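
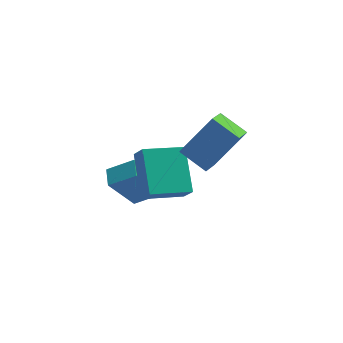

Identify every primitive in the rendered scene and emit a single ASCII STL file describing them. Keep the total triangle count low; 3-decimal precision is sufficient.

solid 
facet normal -0.612 -0.213 -0.762
outer loop
vertex 1.159 -1.02 2.931
vertex 0.258 -0.385 3.477
vertex 1.506 -0.058 2.383
endloop
endfacet
facet normal 0.732 -0.517 -0.443
outer loop
vertex 2.662 0.345 3.823
vertex 1.159 -1.02 2.931
vertex 1.506 -0.058 2.383
endloop
endfacet
facet normal -0.612 -0.213 -0.762
outer loop
vertex 1.506 -0.058 2.383
vertex 0.258 -0.385 3.477
vertex 0.605 0.577 2.929
endloop
endfacet
facet normal 0.299 0.830 -0.472
outer loop
vertex 0.605 0.577 2.929
vertex 2.662 0.345 3.823
vertex 1.506 -0.058 2.383
endloop
endfacet
facet normal -0.299 -0.830 0.472
outer loop
vertex 1.159 -1.02 2.931
vertex 1.414 0.018 4.917
vertex 0.258 -0.385 3.477
endloop
endfacet
facet normal 0.732 -0.517 -0.443
outer loop
vertex 2.315 -0.617 4.371
vertex 1.159 -1.02 2.931
vertex 2.662 0.345 3.823
endloop
endfacet
facet normal -0.299 -0.830 0.472
outer loop
vertex 2.315 -0.617 4.371
vertex 1.414 0.018 4.917
vertex 1.159 -1.02 2.931
endloop
endfacet
facet normal -0.732 0.517 0.443
outer loop
vertex 0.258 -0.385 3.477
vertex 1.414 0.018 4.917
vertex 0.605 0.577 2.929
endloop
endfacet
facet normal 0.299 0.830 -0.472
outer loop
vertex 1.761 0.98 4.369
vertex 2.662 0.345 3.823
vertex 0.605 0.577 2.929
endloop
endfacet
facet normal -0.732 0.517 0.443
outer loop
vertex 0.605 0.577 2.929
vertex 1.414 0.018 4.917
vertex 1.761 0.98 4.369
endloop
endfacet
facet normal 0.612 0.213 0.762
outer loop
vertex 1.761 0.98 4.369
vertex 2.315 -0.617 4.371
vertex 2.662 0.345 3.823
endloop
endfacet
facet normal 0.612 0.213 0.762
outer loop
vertex 1.414 0.018 4.917
vertex 2.315 -0.617 4.371
vertex 1.761 0.98 4.369
endloop
endfacet
facet normal -0.940 -0.276 0.202
outer loop
vertex -0.806 -1.352 1.99
vertex -1.018 0.198 3.12
vertex -1.104 -0.866 1.268
endloop
endfacet
facet normal 0.110 -0.803 -0.586
outer loop
vertex 0.418 -0.418 0.94
vertex -0.806 -1.352 1.99
vertex -1.104 -0.866 1.268
endloop
endfacet
facet normal -0.940 -0.276 0.202
outer loop
vertex -1.104 -0.866 1.268
vertex -1.018 0.198 3.12
vertex -1.316 0.684 2.398
endloop
endfacet
facet normal -0.325 0.528 -0.785
outer loop
vertex -1.316 0.684 2.398
vertex 0.418 -0.418 0.94
vertex -1.104 -0.866 1.268
endloop
endfacet
facet normal 0.325 -0.528 0.785
outer loop
vertex -0.806 -1.352 1.99
vertex 0.504 0.646 2.792
vertex -1.018 0.198 3.12
endloop
endfacet
facet normal 0.110 -0.803 -0.586
outer loop
vertex 0.716 -0.904 1.662
vertex -0.806 -1.352 1.99
vertex 0.418 -0.418 0.94
endloop
endfacet
facet normal 0.325 -0.528 0.785
outer loop
vertex 0.716 -0.904 1.662
vertex 0.504 0.646 2.792
vertex -0.806 -1.352 1.99
endloop
endfacet
facet normal -0.110 0.803 0.586
outer loop
vertex -1.018 0.198 3.12
vertex 0.504 0.646 2.792
vertex -1.316 0.684 2.398
endloop
endfacet
facet normal -0.325 0.528 -0.785
outer loop
vertex 0.206 1.132 2.07
vertex 0.418 -0.418 0.94
vertex -1.316 0.684 2.398
endloop
endfacet
facet normal -0.110 0.803 0.586
outer loop
vertex -1.316 0.684 2.398
vertex 0.504 0.646 2.792
vertex 0.206 1.132 2.07
endloop
endfacet
facet normal 0.940 0.276 -0.202
outer loop
vertex 0.206 1.132 2.07
vertex 0.716 -0.904 1.662
vertex 0.418 -0.418 0.94
endloop
endfacet
facet normal 0.940 0.276 -0.202
outer loop
vertex 0.504 0.646 2.792
vertex 0.716 -0.904 1.662
vertex 0.206 1.132 2.07
endloop
endfacet
facet normal -0.505 -0.226 0.833
outer loop
vertex -1.249 0.75 1.094
vertex -1.305 1.548 1.277
vertex -2.264 0.816 0.496
endloop
endfacet
facet normal 0.068 -0.973 -0.223
outer loop
vertex -1.335 1.232 -1.037
vertex -1.249 0.75 1.094
vertex -2.264 0.816 0.496
endloop
endfacet
facet normal -0.506 -0.226 0.833
outer loop
vertex -2.264 0.816 0.496
vertex -1.305 1.548 1.277
vertex -2.32 1.613 0.678
endloop
endfacet
facet normal -0.860 0.055 -0.506
outer loop
vertex -2.32 1.613 0.678
vertex -1.335 1.232 -1.037
vertex -2.264 0.816 0.496
endloop
endfacet
facet normal 0.861 -0.056 0.506
outer loop
vertex -1.249 0.75 1.094
vertex -0.376 1.964 -0.256
vertex -1.305 1.548 1.277
endloop
endfacet
facet normal 0.069 -0.972 -0.223
outer loop
vertex -0.32 1.167 -0.438
vertex -1.249 0.75 1.094
vertex -1.335 1.232 -1.037
endloop
endfacet
facet normal 0.860 -0.055 0.507
outer loop
vertex -0.32 1.167 -0.438
vertex -0.376 1.964 -0.256
vertex -1.249 0.75 1.094
endloop
endfacet
facet normal -0.069 0.973 0.222
outer loop
vertex -1.305 1.548 1.277
vertex -0.376 1.964 -0.256
vertex -2.32 1.613 0.678
endloop
endfacet
facet normal -0.860 0.056 -0.507
outer loop
vertex -1.391 2.03 -0.854
vertex -1.335 1.232 -1.037
vertex -2.32 1.613 0.678
endloop
endfacet
facet normal -0.068 0.972 0.223
outer loop
vertex -2.32 1.613 0.678
vertex -0.376 1.964 -0.256
vertex -1.391 2.03 -0.854
endloop
endfacet
facet normal 0.506 0.226 -0.832
outer loop
vertex -1.391 2.03 -0.854
vertex -0.32 1.167 -0.438
vertex -1.335 1.232 -1.037
endloop
endfacet
facet normal 0.505 0.226 -0.833
outer loop
vertex -0.376 1.964 -0.256
vertex -0.32 1.167 -0.438
vertex -1.391 2.03 -0.854
endloop
endfacet

endsolid


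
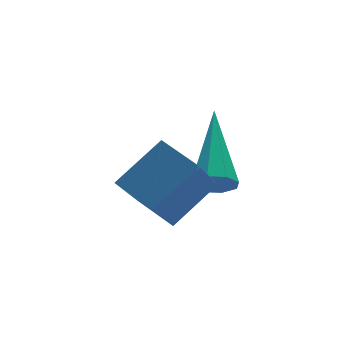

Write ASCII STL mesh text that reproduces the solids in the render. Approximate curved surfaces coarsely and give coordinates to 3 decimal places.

solid 
facet normal -0.465 -0.515 0.720
outer loop
vertex -2.612 0.948 2.272
vertex -3.025 1.839 2.643
vertex -3.73 0.779 1.43
endloop
endfacet
facet normal 0.394 -0.849 -0.353
outer loop
vertex -2.755 1.861 -0.083
vertex -2.612 0.948 2.272
vertex -3.73 0.779 1.43
endloop
endfacet
facet normal -0.465 -0.515 0.720
outer loop
vertex -3.73 0.779 1.43
vertex -3.025 1.839 2.643
vertex -4.144 1.67 1.8
endloop
endfacet
facet normal -0.793 -0.120 -0.597
outer loop
vertex -4.144 1.67 1.8
vertex -2.755 1.861 -0.083
vertex -3.73 0.779 1.43
endloop
endfacet
facet normal 0.794 0.119 0.597
outer loop
vertex -2.612 0.948 2.272
vertex -2.05 2.921 1.13
vertex -3.025 1.839 2.643
endloop
endfacet
facet normal 0.394 -0.849 -0.353
outer loop
vertex -1.636 2.03 0.76
vertex -2.612 0.948 2.272
vertex -2.755 1.861 -0.083
endloop
endfacet
facet normal 0.793 0.120 0.598
outer loop
vertex -1.636 2.03 0.76
vertex -2.05 2.921 1.13
vertex -2.612 0.948 2.272
endloop
endfacet
facet normal -0.394 0.849 0.353
outer loop
vertex -3.025 1.839 2.643
vertex -2.05 2.921 1.13
vertex -4.144 1.67 1.8
endloop
endfacet
facet normal -0.793 -0.119 -0.597
outer loop
vertex -3.168 2.752 0.288
vertex -2.755 1.861 -0.083
vertex -4.144 1.67 1.8
endloop
endfacet
facet normal -0.394 0.849 0.353
outer loop
vertex -4.144 1.67 1.8
vertex -2.05 2.921 1.13
vertex -3.168 2.752 0.288
endloop
endfacet
facet normal 0.465 0.515 -0.720
outer loop
vertex -3.168 2.752 0.288
vertex -1.636 2.03 0.76
vertex -2.755 1.861 -0.083
endloop
endfacet
facet normal 0.465 0.515 -0.720
outer loop
vertex -2.05 2.921 1.13
vertex -1.636 2.03 0.76
vertex -3.168 2.752 0.288
endloop
endfacet
facet normal -0.385 -0.766 -0.515
outer loop
vertex -1.081 2.135 0.597
vertex -1.503 2.441 0.457
vertex -1.017 2.34 0.244
endloop
endfacet
facet normal 0.972 -0.229 0.043
outer loop
vertex -1.081 2.135 0.597
vertex -1.017 2.34 0.244
vertex -0.657 4.119 1.583
endloop
endfacet
facet normal -0.385 -0.767 -0.514
outer loop
vertex -1.017 2.34 0.244
vertex -1.503 2.441 0.457
vertex -1.237 2.604 0.015
endloop
endfacet
facet normal 0.820 0.229 -0.524
outer loop
vertex -1.017 2.34 0.244
vertex -1.237 2.604 0.015
vertex -0.657 4.119 1.583
endloop
endfacet
facet normal -0.385 -0.766 -0.514
outer loop
vertex -1.237 2.604 0.015
vertex -1.503 2.441 0.457
vertex -1.613 2.773 0.045
endloop
endfacet
facet normal 0.236 0.654 -0.719
outer loop
vertex -1.237 2.604 0.015
vertex -1.613 2.773 0.045
vertex -0.657 4.119 1.583
endloop
endfacet
facet normal -0.386 -0.766 -0.514
outer loop
vertex -1.613 2.773 0.045
vertex -1.503 2.441 0.457
vertex -1.924 2.748 0.316
endloop
endfacet
facet normal -0.434 0.794 -0.425
outer loop
vertex -1.613 2.773 0.045
vertex -1.924 2.748 0.316
vertex -0.657 4.119 1.583
endloop
endfacet
facet normal -0.387 -0.766 -0.514
outer loop
vertex -1.924 2.748 0.316
vertex -1.503 2.441 0.457
vertex -1.988 2.543 0.67
endloop
endfacet
facet normal -0.801 0.569 0.185
outer loop
vertex -1.924 2.748 0.316
vertex -1.988 2.543 0.67
vertex -0.657 4.119 1.583
endloop
endfacet
facet normal -0.387 -0.766 -0.514
outer loop
vertex -1.988 2.543 0.67
vertex -1.503 2.441 0.457
vertex -1.768 2.279 0.898
endloop
endfacet
facet normal -0.648 0.111 0.754
outer loop
vertex -1.988 2.543 0.67
vertex -1.768 2.279 0.898
vertex -0.657 4.119 1.583
endloop
endfacet
facet normal -0.387 -0.766 -0.514
outer loop
vertex -1.768 2.279 0.898
vertex -1.503 2.441 0.457
vertex -1.392 2.109 0.868
endloop
endfacet
facet normal -0.066 -0.313 0.947
outer loop
vertex -1.768 2.279 0.898
vertex -1.392 2.109 0.868
vertex -0.657 4.119 1.583
endloop
endfacet
facet normal -0.385 -0.766 -0.515
outer loop
vertex -1.392 2.109 0.868
vertex -1.503 2.441 0.457
vertex -1.081 2.135 0.597
endloop
endfacet
facet normal 0.607 -0.454 0.653
outer loop
vertex -1.392 2.109 0.868
vertex -1.081 2.135 0.597
vertex -0.657 4.119 1.583
endloop
endfacet

endsolid


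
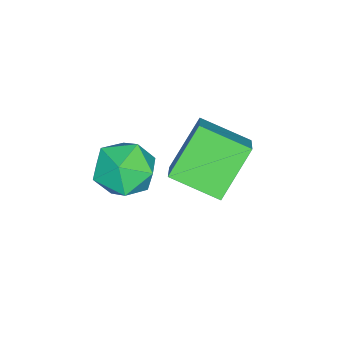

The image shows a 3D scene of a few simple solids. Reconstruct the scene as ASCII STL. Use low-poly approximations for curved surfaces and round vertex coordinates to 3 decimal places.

solid 
facet normal -0.654 0.241 0.717
outer loop
vertex -1.152 1.746 1.328
vertex 0.17 2.213 2.376
vertex -1.241 3.509 0.654
endloop
endfacet
facet normal -0.756 -0.267 -0.598
outer loop
vertex 0.17 2.987 -0.896
vertex -1.152 1.746 1.328
vertex -1.241 3.509 0.654
endloop
endfacet
facet normal -0.653 0.242 0.717
outer loop
vertex -1.241 3.509 0.654
vertex 0.17 2.213 2.376
vertex 0.081 3.976 1.701
endloop
endfacet
facet normal -0.047 0.933 -0.357
outer loop
vertex 0.081 3.976 1.701
vertex 0.17 2.987 -0.896
vertex -1.241 3.509 0.654
endloop
endfacet
facet normal 0.047 -0.933 0.357
outer loop
vertex -1.152 1.746 1.328
vertex 1.581 1.691 0.826
vertex 0.17 2.213 2.376
endloop
endfacet
facet normal -0.756 -0.267 -0.598
outer loop
vertex 0.259 1.224 -0.221
vertex -1.152 1.746 1.328
vertex 0.17 2.987 -0.896
endloop
endfacet
facet normal 0.047 -0.933 0.357
outer loop
vertex 0.259 1.224 -0.221
vertex 1.581 1.691 0.826
vertex -1.152 1.746 1.328
endloop
endfacet
facet normal 0.756 0.267 0.598
outer loop
vertex 0.17 2.213 2.376
vertex 1.581 1.691 0.826
vertex 0.081 3.976 1.701
endloop
endfacet
facet normal -0.047 0.933 -0.357
outer loop
vertex 1.492 3.454 0.152
vertex 0.17 2.987 -0.896
vertex 0.081 3.976 1.701
endloop
endfacet
facet normal 0.756 0.267 0.598
outer loop
vertex 0.081 3.976 1.701
vertex 1.581 1.691 0.826
vertex 1.492 3.454 0.152
endloop
endfacet
facet normal 0.654 -0.242 -0.717
outer loop
vertex 1.492 3.454 0.152
vertex 0.259 1.224 -0.221
vertex 0.17 2.987 -0.896
endloop
endfacet
facet normal 0.653 -0.241 -0.717
outer loop
vertex 1.581 1.691 0.826
vertex 0.259 1.224 -0.221
vertex 1.492 3.454 0.152
endloop
endfacet
facet normal -0.461 -0.854 0.240
outer loop
vertex 2.09 0.416 2.698
vertex 2.888 -0.175 2.127
vertex 3.034 0.059 3.239
endloop
endfacet
facet normal -0.563 -0.359 0.745
outer loop
vertex 2.09 0.416 2.698
vertex 3.034 0.059 3.239
vertex 2.624 1.111 3.437
endloop
endfacet
facet normal -0.875 0.205 0.439
outer loop
vertex 2.09 0.416 2.698
vertex 2.624 1.111 3.437
vertex 2.224 1.527 2.447
endloop
endfacet
facet normal -0.966 0.059 -0.254
outer loop
vertex 2.09 0.416 2.698
vertex 2.224 1.527 2.447
vertex 2.388 0.732 1.637
endloop
endfacet
facet normal -0.710 -0.595 -0.377
outer loop
vertex 2.09 0.416 2.698
vertex 2.388 0.732 1.637
vertex 2.888 -0.175 2.127
endloop
endfacet
facet normal 0.077 -0.155 0.985
outer loop
vertex 2.624 1.111 3.437
vertex 3.034 0.059 3.239
vertex 3.752 0.948 3.323
endloop
endfacet
facet normal 0.241 -0.956 0.169
outer loop
vertex 3.034 0.059 3.239
vertex 2.888 -0.175 2.127
vertex 3.916 0.153 2.513
endloop
endfacet
facet normal -0.161 -0.536 -0.828
outer loop
vertex 2.888 -0.175 2.127
vertex 2.388 0.732 1.637
vertex 3.516 0.569 1.523
endloop
endfacet
facet normal -0.574 0.523 -0.630
outer loop
vertex 2.388 0.732 1.637
vertex 2.224 1.527 2.447
vertex 3.106 1.621 1.721
endloop
endfacet
facet normal -0.427 0.759 0.491
outer loop
vertex 2.224 1.527 2.447
vertex 2.624 1.111 3.437
vertex 3.252 1.855 2.833
endloop
endfacet
facet normal 0.966 -0.059 0.254
outer loop
vertex 4.05 1.264 2.262
vertex 3.752 0.948 3.323
vertex 3.916 0.153 2.513
endloop
endfacet
facet normal 0.875 -0.205 -0.439
outer loop
vertex 4.05 1.264 2.262
vertex 3.916 0.153 2.513
vertex 3.516 0.569 1.523
endloop
endfacet
facet normal 0.563 0.359 -0.745
outer loop
vertex 4.05 1.264 2.262
vertex 3.516 0.569 1.523
vertex 3.106 1.621 1.721
endloop
endfacet
facet normal 0.461 0.854 -0.240
outer loop
vertex 4.05 1.264 2.262
vertex 3.106 1.621 1.721
vertex 3.252 1.855 2.833
endloop
endfacet
facet normal 0.710 0.595 0.377
outer loop
vertex 4.05 1.264 2.262
vertex 3.252 1.855 2.833
vertex 3.752 0.948 3.323
endloop
endfacet
facet normal 0.574 -0.523 0.630
outer loop
vertex 3.916 0.153 2.513
vertex 3.752 0.948 3.323
vertex 3.034 0.059 3.239
endloop
endfacet
facet normal 0.427 -0.759 -0.491
outer loop
vertex 3.516 0.569 1.523
vertex 3.916 0.153 2.513
vertex 2.888 -0.175 2.127
endloop
endfacet
facet normal -0.077 0.155 -0.985
outer loop
vertex 3.106 1.621 1.721
vertex 3.516 0.569 1.523
vertex 2.388 0.732 1.637
endloop
endfacet
facet normal -0.241 0.956 -0.169
outer loop
vertex 3.252 1.855 2.833
vertex 3.106 1.621 1.721
vertex 2.224 1.527 2.447
endloop
endfacet
facet normal 0.161 0.536 0.828
outer loop
vertex 3.752 0.948 3.323
vertex 3.252 1.855 2.833
vertex 2.624 1.111 3.437
endloop
endfacet

endsolid


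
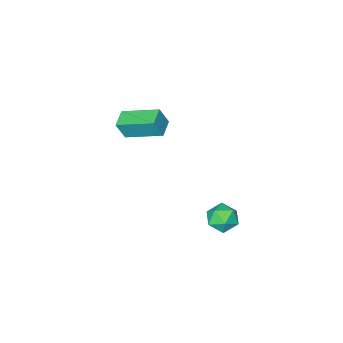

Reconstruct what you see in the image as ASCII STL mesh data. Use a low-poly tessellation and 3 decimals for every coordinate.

solid 
facet normal -0.764 -0.614 0.197
outer loop
vertex 4.209 -3.42 2.761
vertex 3.142 -1.863 3.479
vertex 3.809 -3.239 1.774
endloop
endfacet
facet normal 0.528 -0.771 -0.355
outer loop
vertex 4.558 -2.637 1.581
vertex 4.209 -3.42 2.761
vertex 3.809 -3.239 1.774
endloop
endfacet
facet normal -0.764 -0.614 0.197
outer loop
vertex 3.809 -3.239 1.774
vertex 3.142 -1.863 3.479
vertex 2.742 -1.682 2.492
endloop
endfacet
facet normal -0.370 0.168 -0.914
outer loop
vertex 2.742 -1.682 2.492
vertex 4.558 -2.637 1.581
vertex 3.809 -3.239 1.774
endloop
endfacet
facet normal 0.370 -0.168 0.914
outer loop
vertex 4.209 -3.42 2.761
vertex 3.891 -1.261 3.286
vertex 3.142 -1.863 3.479
endloop
endfacet
facet normal 0.528 -0.771 -0.355
outer loop
vertex 4.958 -2.818 2.568
vertex 4.209 -3.42 2.761
vertex 4.558 -2.637 1.581
endloop
endfacet
facet normal 0.370 -0.168 0.914
outer loop
vertex 4.958 -2.818 2.568
vertex 3.891 -1.261 3.286
vertex 4.209 -3.42 2.761
endloop
endfacet
facet normal -0.528 0.771 0.355
outer loop
vertex 3.142 -1.863 3.479
vertex 3.891 -1.261 3.286
vertex 2.742 -1.682 2.492
endloop
endfacet
facet normal -0.370 0.168 -0.914
outer loop
vertex 3.491 -1.08 2.299
vertex 4.558 -2.637 1.581
vertex 2.742 -1.682 2.492
endloop
endfacet
facet normal -0.528 0.771 0.355
outer loop
vertex 2.742 -1.682 2.492
vertex 3.891 -1.261 3.286
vertex 3.491 -1.08 2.299
endloop
endfacet
facet normal 0.764 0.614 -0.197
outer loop
vertex 3.491 -1.08 2.299
vertex 4.958 -2.818 2.568
vertex 4.558 -2.637 1.581
endloop
endfacet
facet normal 0.764 0.614 -0.197
outer loop
vertex 3.891 -1.261 3.286
vertex 4.958 -2.818 2.568
vertex 3.491 -1.08 2.299
endloop
endfacet
facet normal 0.171 0.969 -0.177
outer loop
vertex 3.871 4.051 -0.728
vertex 3.17 4.251 -0.308
vertex 3.904 4.196 0.099
endloop
endfacet
facet normal 0.784 0.606 -0.138
outer loop
vertex 3.871 4.051 -0.728
vertex 3.904 4.196 0.099
vertex 4.339 3.558 -0.234
endloop
endfacet
facet normal 0.768 0.093 -0.634
outer loop
vertex 3.871 4.051 -0.728
vertex 4.339 3.558 -0.234
vertex 3.874 3.219 -0.847
endloop
endfacet
facet normal 0.146 0.141 -0.979
outer loop
vertex 3.871 4.051 -0.728
vertex 3.874 3.219 -0.847
vertex 3.152 3.647 -0.893
endloop
endfacet
facet normal -0.223 0.682 -0.697
outer loop
vertex 3.871 4.051 -0.728
vertex 3.152 3.647 -0.893
vertex 3.17 4.251 -0.308
endloop
endfacet
facet normal 0.814 0.293 0.502
outer loop
vertex 4.339 3.558 -0.234
vertex 3.904 4.196 0.099
vertex 3.928 3.453 0.493
endloop
endfacet
facet normal -0.178 0.880 0.440
outer loop
vertex 3.904 4.196 0.099
vertex 3.17 4.251 -0.308
vertex 3.206 3.881 0.447
endloop
endfacet
facet normal -0.817 0.414 -0.402
outer loop
vertex 3.17 4.251 -0.308
vertex 3.152 3.647 -0.893
vertex 2.741 3.542 -0.166
endloop
endfacet
facet normal -0.219 -0.463 -0.859
outer loop
vertex 3.152 3.647 -0.893
vertex 3.874 3.219 -0.847
vertex 3.176 2.904 -0.499
endloop
endfacet
facet normal 0.788 -0.537 -0.301
outer loop
vertex 3.874 3.219 -0.847
vertex 4.339 3.558 -0.234
vertex 3.91 2.849 -0.092
endloop
endfacet
facet normal -0.146 -0.141 0.979
outer loop
vertex 3.209 3.049 0.328
vertex 3.928 3.453 0.493
vertex 3.206 3.881 0.447
endloop
endfacet
facet normal -0.768 -0.093 0.634
outer loop
vertex 3.209 3.049 0.328
vertex 3.206 3.881 0.447
vertex 2.741 3.542 -0.166
endloop
endfacet
facet normal -0.784 -0.606 0.138
outer loop
vertex 3.209 3.049 0.328
vertex 2.741 3.542 -0.166
vertex 3.176 2.904 -0.499
endloop
endfacet
facet normal -0.171 -0.969 0.177
outer loop
vertex 3.209 3.049 0.328
vertex 3.176 2.904 -0.499
vertex 3.91 2.849 -0.092
endloop
endfacet
facet normal 0.223 -0.682 0.697
outer loop
vertex 3.209 3.049 0.328
vertex 3.91 2.849 -0.092
vertex 3.928 3.453 0.493
endloop
endfacet
facet normal 0.219 0.463 0.859
outer loop
vertex 3.206 3.881 0.447
vertex 3.928 3.453 0.493
vertex 3.904 4.196 0.099
endloop
endfacet
facet normal -0.788 0.537 0.301
outer loop
vertex 2.741 3.542 -0.166
vertex 3.206 3.881 0.447
vertex 3.17 4.251 -0.308
endloop
endfacet
facet normal -0.814 -0.293 -0.502
outer loop
vertex 3.176 2.904 -0.499
vertex 2.741 3.542 -0.166
vertex 3.152 3.647 -0.893
endloop
endfacet
facet normal 0.178 -0.880 -0.440
outer loop
vertex 3.91 2.849 -0.092
vertex 3.176 2.904 -0.499
vertex 3.874 3.219 -0.847
endloop
endfacet
facet normal 0.817 -0.414 0.402
outer loop
vertex 3.928 3.453 0.493
vertex 3.91 2.849 -0.092
vertex 4.339 3.558 -0.234
endloop
endfacet

endsolid


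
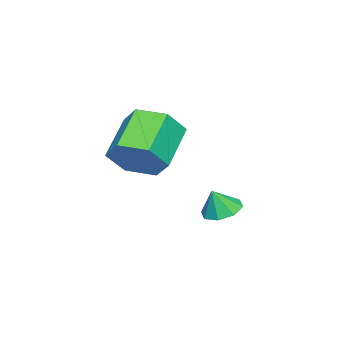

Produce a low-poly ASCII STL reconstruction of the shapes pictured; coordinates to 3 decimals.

solid 
facet normal 0.800 0.024 -0.599
outer loop
vertex 3.817 0.301 2.638
vertex 3.324 -0.357 1.953
vertex 3.215 0.702 1.85
endloop
endfacet
facet normal 0.206 0.927 0.314
outer loop
vertex 3.817 0.301 2.638
vertex 3.215 0.702 1.85
vertex 2.328 0.255 3.752
endloop
endfacet
facet normal 0.207 0.927 0.314
outer loop
vertex 2.328 0.255 3.752
vertex 3.215 0.702 1.85
vertex 1.726 0.656 2.965
endloop
endfacet
facet normal -0.800 -0.025 0.599
outer loop
vertex 2.328 0.255 3.752
vertex 1.726 0.656 2.965
vertex 1.836 -0.403 3.067
endloop
endfacet
facet normal 0.800 0.024 -0.599
outer loop
vertex 3.215 0.702 1.85
vertex 3.324 -0.357 1.953
vertex 2.722 0.045 1.165
endloop
endfacet
facet normal -0.384 0.789 -0.480
outer loop
vertex 3.215 0.702 1.85
vertex 2.722 0.045 1.165
vertex 1.726 0.656 2.965
endloop
endfacet
facet normal -0.384 0.789 -0.480
outer loop
vertex 1.726 0.656 2.965
vertex 2.722 0.045 1.165
vertex 1.233 -0.001 2.279
endloop
endfacet
facet normal -0.800 -0.025 0.599
outer loop
vertex 1.726 0.656 2.965
vertex 1.233 -0.001 2.279
vertex 1.836 -0.403 3.067
endloop
endfacet
facet normal 0.800 0.025 -0.599
outer loop
vertex 2.722 0.045 1.165
vertex 3.324 -0.357 1.953
vertex 2.832 -1.015 1.268
endloop
endfacet
facet normal -0.591 -0.139 -0.795
outer loop
vertex 2.722 0.045 1.165
vertex 2.832 -1.015 1.268
vertex 1.233 -0.001 2.279
endloop
endfacet
facet normal -0.591 -0.139 -0.795
outer loop
vertex 1.233 -0.001 2.279
vertex 2.832 -1.015 1.268
vertex 1.343 -1.061 2.382
endloop
endfacet
facet normal -0.800 -0.025 0.600
outer loop
vertex 1.233 -0.001 2.279
vertex 1.343 -1.061 2.382
vertex 1.836 -0.403 3.067
endloop
endfacet
facet normal 0.800 0.025 -0.599
outer loop
vertex 2.832 -1.015 1.268
vertex 3.324 -0.357 1.953
vertex 3.434 -1.416 2.055
endloop
endfacet
facet normal -0.206 -0.927 -0.314
outer loop
vertex 2.832 -1.015 1.268
vertex 3.434 -1.416 2.055
vertex 1.343 -1.061 2.382
endloop
endfacet
facet normal -0.206 -0.927 -0.314
outer loop
vertex 1.343 -1.061 2.382
vertex 3.434 -1.416 2.055
vertex 1.945 -1.462 3.17
endloop
endfacet
facet normal -0.800 -0.024 0.599
outer loop
vertex 1.343 -1.061 2.382
vertex 1.945 -1.462 3.17
vertex 1.836 -0.403 3.067
endloop
endfacet
facet normal 0.800 0.025 -0.599
outer loop
vertex 3.434 -1.416 2.055
vertex 3.324 -0.357 1.953
vertex 3.927 -0.759 2.741
endloop
endfacet
facet normal 0.384 -0.789 0.480
outer loop
vertex 3.434 -1.416 2.055
vertex 3.927 -0.759 2.741
vertex 1.945 -1.462 3.17
endloop
endfacet
facet normal 0.384 -0.789 0.480
outer loop
vertex 1.945 -1.462 3.17
vertex 3.927 -0.759 2.741
vertex 2.438 -0.805 3.855
endloop
endfacet
facet normal -0.800 -0.024 0.599
outer loop
vertex 1.945 -1.462 3.17
vertex 2.438 -0.805 3.855
vertex 1.836 -0.403 3.067
endloop
endfacet
facet normal 0.800 0.025 -0.600
outer loop
vertex 3.927 -0.759 2.741
vertex 3.324 -0.357 1.953
vertex 3.817 0.301 2.638
endloop
endfacet
facet normal 0.591 0.139 0.795
outer loop
vertex 3.927 -0.759 2.741
vertex 3.817 0.301 2.638
vertex 2.438 -0.805 3.855
endloop
endfacet
facet normal 0.591 0.139 0.795
outer loop
vertex 2.438 -0.805 3.855
vertex 3.817 0.301 2.638
vertex 2.328 0.255 3.752
endloop
endfacet
facet normal -0.800 -0.025 0.599
outer loop
vertex 2.438 -0.805 3.855
vertex 2.328 0.255 3.752
vertex 1.836 -0.403 3.067
endloop
endfacet
facet normal -0.343 0.227 -0.912
outer loop
vertex 0.065 1.655 -1.302
vertex -0.377 1.036 -1.29
vertex -0.46 1.762 -1.078
endloop
endfacet
facet normal 0.404 0.663 0.630
outer loop
vertex 0.065 1.655 -1.302
vertex -0.46 1.762 -1.078
vertex -0.023 0.804 -0.35
endloop
endfacet
facet normal -0.342 0.227 -0.912
outer loop
vertex -0.46 1.762 -1.078
vertex -0.377 1.036 -1.29
vertex -0.937 1.444 -0.978
endloop
endfacet
facet normal -0.187 0.539 0.821
outer loop
vertex -0.46 1.762 -1.078
vertex -0.937 1.444 -0.978
vertex -0.023 0.804 -0.35
endloop
endfacet
facet normal -0.343 0.226 -0.912
outer loop
vertex -0.937 1.444 -0.978
vertex -0.377 1.036 -1.29
vertex -1.086 0.888 -1.06
endloop
endfacet
facet normal -0.554 0.026 0.832
outer loop
vertex -0.937 1.444 -0.978
vertex -1.086 0.888 -1.06
vertex -0.023 0.804 -0.35
endloop
endfacet
facet normal -0.343 0.226 -0.912
outer loop
vertex -1.086 0.888 -1.06
vertex -0.377 1.036 -1.29
vertex -0.819 0.418 -1.277
endloop
endfacet
facet normal -0.484 -0.578 0.657
outer loop
vertex -1.086 0.888 -1.06
vertex -0.819 0.418 -1.277
vertex -0.023 0.804 -0.35
endloop
endfacet
facet normal -0.342 0.226 -0.912
outer loop
vertex -0.819 0.418 -1.277
vertex -0.377 1.036 -1.29
vertex -0.293 0.311 -1.501
endloop
endfacet
facet normal -0.018 -0.918 0.397
outer loop
vertex -0.819 0.418 -1.277
vertex -0.293 0.311 -1.501
vertex -0.023 0.804 -0.35
endloop
endfacet
facet normal -0.342 0.226 -0.912
outer loop
vertex -0.293 0.311 -1.501
vertex -0.377 1.036 -1.29
vertex 0.184 0.629 -1.601
endloop
endfacet
facet normal 0.572 -0.794 0.206
outer loop
vertex -0.293 0.311 -1.501
vertex 0.184 0.629 -1.601
vertex -0.023 0.804 -0.35
endloop
endfacet
facet normal -0.342 0.226 -0.912
outer loop
vertex 0.184 0.629 -1.601
vertex -0.377 1.036 -1.29
vertex 0.332 1.185 -1.519
endloop
endfacet
facet normal 0.940 -0.279 0.195
outer loop
vertex 0.184 0.629 -1.601
vertex 0.332 1.185 -1.519
vertex -0.023 0.804 -0.35
endloop
endfacet
facet normal -0.342 0.227 -0.912
outer loop
vertex 0.332 1.185 -1.519
vertex -0.377 1.036 -1.29
vertex 0.065 1.655 -1.302
endloop
endfacet
facet normal 0.871 0.324 0.370
outer loop
vertex 0.332 1.185 -1.519
vertex 0.065 1.655 -1.302
vertex -0.023 0.804 -0.35
endloop
endfacet

endsolid


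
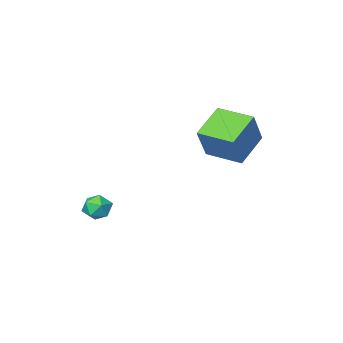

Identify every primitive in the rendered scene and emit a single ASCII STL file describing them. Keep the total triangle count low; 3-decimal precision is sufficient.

solid 
facet normal -0.325 0.563 0.760
outer loop
vertex 0.695 -3.344 -2.992
vertex 1.148 -3.744 -2.502
vertex 1.424 -3.108 -2.855
endloop
endfacet
facet normal -0.330 0.932 0.148
outer loop
vertex 0.695 -3.344 -2.992
vertex 1.424 -3.108 -2.855
vertex 1.14 -3.093 -3.58
endloop
endfacet
facet normal -0.747 0.586 -0.315
outer loop
vertex 0.695 -3.344 -2.992
vertex 1.14 -3.093 -3.58
vertex 0.688 -3.72 -3.674
endloop
endfacet
facet normal -1.000 0.002 0.009
outer loop
vertex 0.695 -3.344 -2.992
vertex 0.688 -3.72 -3.674
vertex 0.693 -4.122 -3.008
endloop
endfacet
facet normal -0.739 -0.012 0.674
outer loop
vertex 0.695 -3.344 -2.992
vertex 0.693 -4.122 -3.008
vertex 1.148 -3.744 -2.502
endloop
endfacet
facet normal 0.335 0.936 -0.112
outer loop
vertex 1.14 -3.093 -3.58
vertex 1.424 -3.108 -2.855
vertex 1.867 -3.338 -3.452
endloop
endfacet
facet normal 0.342 0.338 0.877
outer loop
vertex 1.424 -3.108 -2.855
vertex 1.148 -3.744 -2.502
vertex 1.872 -3.74 -2.786
endloop
endfacet
facet normal -0.329 -0.591 0.737
outer loop
vertex 1.148 -3.744 -2.502
vertex 0.693 -4.122 -3.008
vertex 1.42 -4.367 -2.88
endloop
endfacet
facet normal -0.750 -0.569 -0.338
outer loop
vertex 0.693 -4.122 -3.008
vertex 0.688 -3.72 -3.674
vertex 1.136 -4.352 -3.605
endloop
endfacet
facet normal -0.340 0.375 -0.862
outer loop
vertex 0.688 -3.72 -3.674
vertex 1.14 -3.093 -3.58
vertex 1.412 -3.716 -3.958
endloop
endfacet
facet normal 1.000 -0.002 -0.009
outer loop
vertex 1.865 -4.116 -3.468
vertex 1.867 -3.338 -3.452
vertex 1.872 -3.74 -2.786
endloop
endfacet
facet normal 0.747 -0.586 0.315
outer loop
vertex 1.865 -4.116 -3.468
vertex 1.872 -3.74 -2.786
vertex 1.42 -4.367 -2.88
endloop
endfacet
facet normal 0.330 -0.932 -0.148
outer loop
vertex 1.865 -4.116 -3.468
vertex 1.42 -4.367 -2.88
vertex 1.136 -4.352 -3.605
endloop
endfacet
facet normal 0.325 -0.563 -0.760
outer loop
vertex 1.865 -4.116 -3.468
vertex 1.136 -4.352 -3.605
vertex 1.412 -3.716 -3.958
endloop
endfacet
facet normal 0.739 0.012 -0.674
outer loop
vertex 1.865 -4.116 -3.468
vertex 1.412 -3.716 -3.958
vertex 1.867 -3.338 -3.452
endloop
endfacet
facet normal 0.750 0.569 0.338
outer loop
vertex 1.872 -3.74 -2.786
vertex 1.867 -3.338 -3.452
vertex 1.424 -3.108 -2.855
endloop
endfacet
facet normal 0.340 -0.375 0.862
outer loop
vertex 1.42 -4.367 -2.88
vertex 1.872 -3.74 -2.786
vertex 1.148 -3.744 -2.502
endloop
endfacet
facet normal -0.335 -0.936 0.112
outer loop
vertex 1.136 -4.352 -3.605
vertex 1.42 -4.367 -2.88
vertex 0.693 -4.122 -3.008
endloop
endfacet
facet normal -0.342 -0.338 -0.877
outer loop
vertex 1.412 -3.716 -3.958
vertex 1.136 -4.352 -3.605
vertex 0.688 -3.72 -3.674
endloop
endfacet
facet normal 0.329 0.591 -0.737
outer loop
vertex 1.867 -3.338 -3.452
vertex 1.412 -3.716 -3.958
vertex 1.14 -3.093 -3.58
endloop
endfacet
facet normal -0.456 -0.311 -0.833
outer loop
vertex -3.286 -0.302 1.733
vertex -4.048 1.307 1.549
vertex -1.833 0.271 0.723
endloop
endfacet
facet normal 0.426 -0.899 0.103
outer loop
vertex -0.952 0.873 2.331
vertex -3.286 -0.302 1.733
vertex -1.833 0.271 0.723
endloop
endfacet
facet normal -0.457 -0.312 -0.833
outer loop
vertex -1.833 0.271 0.723
vertex -4.048 1.307 1.549
vertex -2.596 1.88 0.539
endloop
endfacet
facet normal 0.781 0.308 -0.543
outer loop
vertex -2.596 1.88 0.539
vertex -0.952 0.873 2.331
vertex -1.833 0.271 0.723
endloop
endfacet
facet normal -0.781 -0.308 0.543
outer loop
vertex -3.286 -0.302 1.733
vertex -3.167 1.909 3.157
vertex -4.048 1.307 1.549
endloop
endfacet
facet normal 0.426 -0.899 0.103
outer loop
vertex -2.404 0.3 3.341
vertex -3.286 -0.302 1.733
vertex -0.952 0.873 2.331
endloop
endfacet
facet normal -0.781 -0.308 0.544
outer loop
vertex -2.404 0.3 3.341
vertex -3.167 1.909 3.157
vertex -3.286 -0.302 1.733
endloop
endfacet
facet normal -0.426 0.899 -0.103
outer loop
vertex -4.048 1.307 1.549
vertex -3.167 1.909 3.157
vertex -2.596 1.88 0.539
endloop
endfacet
facet normal 0.781 0.308 -0.544
outer loop
vertex -1.714 2.482 2.147
vertex -0.952 0.873 2.331
vertex -2.596 1.88 0.539
endloop
endfacet
facet normal -0.426 0.899 -0.103
outer loop
vertex -2.596 1.88 0.539
vertex -3.167 1.909 3.157
vertex -1.714 2.482 2.147
endloop
endfacet
facet normal 0.457 0.312 0.833
outer loop
vertex -1.714 2.482 2.147
vertex -2.404 0.3 3.341
vertex -0.952 0.873 2.331
endloop
endfacet
facet normal 0.456 0.312 0.833
outer loop
vertex -3.167 1.909 3.157
vertex -2.404 0.3 3.341
vertex -1.714 2.482 2.147
endloop
endfacet

endsolid


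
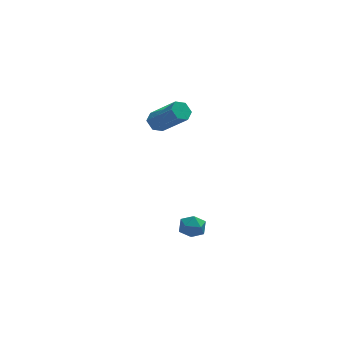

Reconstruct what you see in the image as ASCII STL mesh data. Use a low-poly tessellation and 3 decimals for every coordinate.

solid 
facet normal -0.540 0.496 -0.680
outer loop
vertex -0.843 0.58 2.246
vertex -1.112 0.936 2.719
vertex -0.565 1.138 2.432
endloop
endfacet
facet normal 0.725 -0.136 -0.675
outer loop
vertex -0.843 0.58 2.246
vertex -0.565 1.138 2.432
vertex 0.302 -0.471 3.688
endloop
endfacet
facet normal 0.726 -0.135 -0.674
outer loop
vertex 0.302 -0.471 3.688
vertex -0.565 1.138 2.432
vertex 0.579 0.087 3.874
endloop
endfacet
facet normal 0.541 -0.495 0.680
outer loop
vertex 0.302 -0.471 3.688
vertex 0.579 0.087 3.874
vertex 0.032 -0.116 4.161
endloop
endfacet
facet normal -0.540 0.496 -0.680
outer loop
vertex -0.565 1.138 2.432
vertex -1.112 0.936 2.719
vertex -0.835 1.493 2.905
endloop
endfacet
facet normal 0.732 0.675 -0.089
outer loop
vertex -0.565 1.138 2.432
vertex -0.835 1.493 2.905
vertex 0.579 0.087 3.874
endloop
endfacet
facet normal 0.733 0.675 -0.090
outer loop
vertex 0.579 0.087 3.874
vertex -0.835 1.493 2.905
vertex 0.31 0.442 4.347
endloop
endfacet
facet normal 0.541 -0.496 0.680
outer loop
vertex 0.579 0.087 3.874
vertex 0.31 0.442 4.347
vertex 0.032 -0.116 4.161
endloop
endfacet
facet normal -0.540 0.496 -0.680
outer loop
vertex -0.835 1.493 2.905
vertex -1.112 0.936 2.719
vertex -1.382 1.291 3.192
endloop
endfacet
facet normal 0.008 0.811 0.585
outer loop
vertex -0.835 1.493 2.905
vertex -1.382 1.291 3.192
vertex 0.31 0.442 4.347
endloop
endfacet
facet normal 0.008 0.811 0.585
outer loop
vertex 0.31 0.442 4.347
vertex -1.382 1.291 3.192
vertex -0.237 0.24 4.634
endloop
endfacet
facet normal 0.540 -0.496 0.680
outer loop
vertex 0.31 0.442 4.347
vertex -0.237 0.24 4.634
vertex 0.032 -0.116 4.161
endloop
endfacet
facet normal -0.541 0.495 -0.680
outer loop
vertex -1.382 1.291 3.192
vertex -1.112 0.936 2.719
vertex -1.659 0.733 3.006
endloop
endfacet
facet normal -0.726 0.135 0.675
outer loop
vertex -1.382 1.291 3.192
vertex -1.659 0.733 3.006
vertex -0.237 0.24 4.634
endloop
endfacet
facet normal -0.725 0.136 0.675
outer loop
vertex -0.237 0.24 4.634
vertex -1.659 0.733 3.006
vertex -0.515 -0.318 4.448
endloop
endfacet
facet normal 0.540 -0.496 0.680
outer loop
vertex -0.237 0.24 4.634
vertex -0.515 -0.318 4.448
vertex 0.032 -0.116 4.161
endloop
endfacet
facet normal -0.541 0.496 -0.680
outer loop
vertex -1.659 0.733 3.006
vertex -1.112 0.936 2.719
vertex -1.39 0.378 2.533
endloop
endfacet
facet normal -0.733 -0.675 0.090
outer loop
vertex -1.659 0.733 3.006
vertex -1.39 0.378 2.533
vertex -0.515 -0.318 4.448
endloop
endfacet
facet normal -0.732 -0.675 0.089
outer loop
vertex -0.515 -0.318 4.448
vertex -1.39 0.378 2.533
vertex -0.245 -0.673 3.975
endloop
endfacet
facet normal 0.540 -0.496 0.680
outer loop
vertex -0.515 -0.318 4.448
vertex -0.245 -0.673 3.975
vertex 0.032 -0.116 4.161
endloop
endfacet
facet normal -0.540 0.496 -0.680
outer loop
vertex -1.39 0.378 2.533
vertex -1.112 0.936 2.719
vertex -0.843 0.58 2.246
endloop
endfacet
facet normal -0.008 -0.811 -0.585
outer loop
vertex -1.39 0.378 2.533
vertex -0.843 0.58 2.246
vertex -0.245 -0.673 3.975
endloop
endfacet
facet normal -0.008 -0.811 -0.585
outer loop
vertex -0.245 -0.673 3.975
vertex -0.843 0.58 2.246
vertex 0.302 -0.471 3.688
endloop
endfacet
facet normal 0.540 -0.496 0.680
outer loop
vertex -0.245 -0.673 3.975
vertex 0.302 -0.471 3.688
vertex 0.032 -0.116 4.161
endloop
endfacet
facet normal -0.165 0.602 0.781
outer loop
vertex 0.418 -1.664 -2.894
vertex -0.277 -2.016 -2.77
vertex 0.373 -2.293 -2.419
endloop
endfacet
facet normal 0.534 0.485 0.693
outer loop
vertex 0.418 -1.664 -2.894
vertex 0.373 -2.293 -2.419
vertex 0.972 -2.225 -2.928
endloop
endfacet
facet normal 0.712 0.701 0.036
outer loop
vertex 0.418 -1.664 -2.894
vertex 0.972 -2.225 -2.928
vertex 0.692 -1.906 -3.593
endloop
endfacet
facet normal 0.123 0.952 -0.281
outer loop
vertex 0.418 -1.664 -2.894
vertex 0.692 -1.906 -3.593
vertex -0.08 -1.777 -3.495
endloop
endfacet
facet normal -0.419 0.890 0.180
outer loop
vertex 0.418 -1.664 -2.894
vertex -0.08 -1.777 -3.495
vertex -0.277 -2.016 -2.77
endloop
endfacet
facet normal 0.646 -0.218 0.731
outer loop
vertex 0.972 -2.225 -2.928
vertex 0.373 -2.293 -2.419
vertex 0.62 -2.923 -2.825
endloop
endfacet
facet normal -0.485 -0.030 0.874
outer loop
vertex 0.373 -2.293 -2.419
vertex -0.277 -2.016 -2.77
vertex -0.152 -2.794 -2.727
endloop
endfacet
facet normal -0.894 0.436 -0.099
outer loop
vertex -0.277 -2.016 -2.77
vertex -0.08 -1.777 -3.495
vertex -0.432 -2.475 -3.392
endloop
endfacet
facet normal -0.017 0.537 -0.844
outer loop
vertex -0.08 -1.777 -3.495
vertex 0.692 -1.906 -3.593
vertex 0.167 -2.407 -3.901
endloop
endfacet
facet normal 0.935 0.132 -0.330
outer loop
vertex 0.692 -1.906 -3.593
vertex 0.972 -2.225 -2.928
vertex 0.817 -2.684 -3.55
endloop
endfacet
facet normal -0.123 -0.952 0.281
outer loop
vertex 0.122 -3.036 -3.426
vertex 0.62 -2.923 -2.825
vertex -0.152 -2.794 -2.727
endloop
endfacet
facet normal -0.712 -0.701 -0.036
outer loop
vertex 0.122 -3.036 -3.426
vertex -0.152 -2.794 -2.727
vertex -0.432 -2.475 -3.392
endloop
endfacet
facet normal -0.534 -0.485 -0.693
outer loop
vertex 0.122 -3.036 -3.426
vertex -0.432 -2.475 -3.392
vertex 0.167 -2.407 -3.901
endloop
endfacet
facet normal 0.165 -0.602 -0.781
outer loop
vertex 0.122 -3.036 -3.426
vertex 0.167 -2.407 -3.901
vertex 0.817 -2.684 -3.55
endloop
endfacet
facet normal 0.419 -0.890 -0.180
outer loop
vertex 0.122 -3.036 -3.426
vertex 0.817 -2.684 -3.55
vertex 0.62 -2.923 -2.825
endloop
endfacet
facet normal 0.017 -0.537 0.844
outer loop
vertex -0.152 -2.794 -2.727
vertex 0.62 -2.923 -2.825
vertex 0.373 -2.293 -2.419
endloop
endfacet
facet normal -0.935 -0.132 0.330
outer loop
vertex -0.432 -2.475 -3.392
vertex -0.152 -2.794 -2.727
vertex -0.277 -2.016 -2.77
endloop
endfacet
facet normal -0.646 0.218 -0.731
outer loop
vertex 0.167 -2.407 -3.901
vertex -0.432 -2.475 -3.392
vertex -0.08 -1.777 -3.495
endloop
endfacet
facet normal 0.485 0.030 -0.874
outer loop
vertex 0.817 -2.684 -3.55
vertex 0.167 -2.407 -3.901
vertex 0.692 -1.906 -3.593
endloop
endfacet
facet normal 0.894 -0.436 0.099
outer loop
vertex 0.62 -2.923 -2.825
vertex 0.817 -2.684 -3.55
vertex 0.972 -2.225 -2.928
endloop
endfacet

endsolid


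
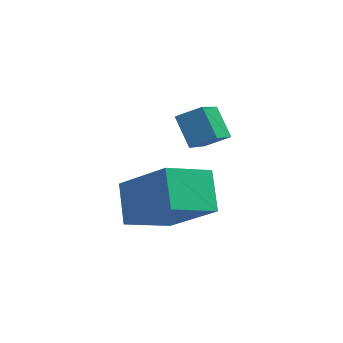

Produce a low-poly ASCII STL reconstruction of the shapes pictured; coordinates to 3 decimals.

solid 
facet normal -0.591 0.374 -0.715
outer loop
vertex -2.025 2.645 -0.912
vertex -0.732 3.224 -1.678
vertex -1.919 1.5 -1.599
endloop
endfacet
facet normal -0.803 -0.360 0.476
outer loop
vertex -0.648 0.696 -0.062
vertex -2.025 2.645 -0.912
vertex -1.919 1.5 -1.599
endloop
endfacet
facet normal -0.591 0.374 -0.715
outer loop
vertex -1.919 1.5 -1.599
vertex -0.732 3.224 -1.678
vertex -0.626 2.079 -2.365
endloop
endfacet
facet normal 0.079 -0.855 -0.513
outer loop
vertex -0.626 2.079 -2.365
vertex -0.648 0.696 -0.062
vertex -1.919 1.5 -1.599
endloop
endfacet
facet normal -0.079 0.855 0.513
outer loop
vertex -2.025 2.645 -0.912
vertex 0.539 2.42 -0.141
vertex -0.732 3.224 -1.678
endloop
endfacet
facet normal -0.803 -0.360 0.476
outer loop
vertex -0.754 1.841 0.625
vertex -2.025 2.645 -0.912
vertex -0.648 0.696 -0.062
endloop
endfacet
facet normal -0.079 0.855 0.513
outer loop
vertex -0.754 1.841 0.625
vertex 0.539 2.42 -0.141
vertex -2.025 2.645 -0.912
endloop
endfacet
facet normal 0.803 0.360 -0.476
outer loop
vertex -0.732 3.224 -1.678
vertex 0.539 2.42 -0.141
vertex -0.626 2.079 -2.365
endloop
endfacet
facet normal 0.079 -0.855 -0.513
outer loop
vertex 0.645 1.275 -0.828
vertex -0.648 0.696 -0.062
vertex -0.626 2.079 -2.365
endloop
endfacet
facet normal 0.803 0.360 -0.476
outer loop
vertex -0.626 2.079 -2.365
vertex 0.539 2.42 -0.141
vertex 0.645 1.275 -0.828
endloop
endfacet
facet normal 0.591 -0.374 0.715
outer loop
vertex 0.645 1.275 -0.828
vertex -0.754 1.841 0.625
vertex -0.648 0.696 -0.062
endloop
endfacet
facet normal 0.591 -0.374 0.715
outer loop
vertex 0.539 2.42 -0.141
vertex -0.754 1.841 0.625
vertex 0.645 1.275 -0.828
endloop
endfacet
facet normal -0.909 -0.087 -0.408
outer loop
vertex -0.471 2.85 1.919
vertex 0.019 4.282 0.521
vertex -0.104 2.086 1.265
endloop
endfacet
facet normal -0.237 -0.695 0.679
outer loop
vertex 0.641 2.158 1.599
vertex -0.471 2.85 1.919
vertex -0.104 2.086 1.265
endloop
endfacet
facet normal -0.909 -0.087 -0.407
outer loop
vertex -0.104 2.086 1.265
vertex 0.019 4.282 0.521
vertex 0.385 3.518 -0.133
endloop
endfacet
facet normal 0.343 -0.714 -0.611
outer loop
vertex 0.385 3.518 -0.133
vertex 0.641 2.158 1.599
vertex -0.104 2.086 1.265
endloop
endfacet
facet normal -0.343 0.714 0.611
outer loop
vertex -0.471 2.85 1.919
vertex 0.764 4.354 0.855
vertex 0.019 4.282 0.521
endloop
endfacet
facet normal -0.237 -0.695 0.679
outer loop
vertex 0.275 2.922 2.253
vertex -0.471 2.85 1.919
vertex 0.641 2.158 1.599
endloop
endfacet
facet normal -0.342 0.714 0.611
outer loop
vertex 0.275 2.922 2.253
vertex 0.764 4.354 0.855
vertex -0.471 2.85 1.919
endloop
endfacet
facet normal 0.237 0.695 -0.679
outer loop
vertex 0.019 4.282 0.521
vertex 0.764 4.354 0.855
vertex 0.385 3.518 -0.133
endloop
endfacet
facet normal 0.342 -0.714 -0.611
outer loop
vertex 1.131 3.59 0.201
vertex 0.641 2.158 1.599
vertex 0.385 3.518 -0.133
endloop
endfacet
facet normal 0.237 0.695 -0.679
outer loop
vertex 0.385 3.518 -0.133
vertex 0.764 4.354 0.855
vertex 1.131 3.59 0.201
endloop
endfacet
facet normal 0.909 0.087 0.407
outer loop
vertex 1.131 3.59 0.201
vertex 0.275 2.922 2.253
vertex 0.641 2.158 1.599
endloop
endfacet
facet normal 0.909 0.088 0.408
outer loop
vertex 0.764 4.354 0.855
vertex 0.275 2.922 2.253
vertex 1.131 3.59 0.201
endloop
endfacet

endsolid


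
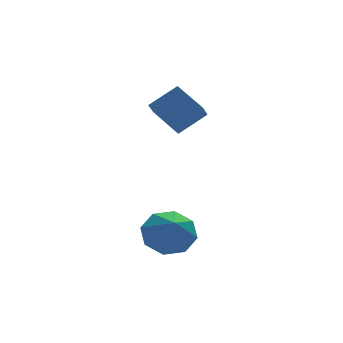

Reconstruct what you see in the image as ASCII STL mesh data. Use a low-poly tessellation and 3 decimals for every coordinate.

solid 
facet normal 0.143 0.722 -0.677
outer loop
vertex -2.806 -0.099 -1.51
vertex -3.241 -0.668 -2.208
vertex -3.562 0.013 -1.55
endloop
endfacet
facet normal -0.021 0.206 0.978
outer loop
vertex -2.806 -0.099 -1.51
vertex -3.562 0.013 -1.55
vertex -3.459 -1.772 -1.172
endloop
endfacet
facet normal 0.143 0.722 -0.677
outer loop
vertex -3.562 0.013 -1.55
vertex -3.241 -0.668 -2.208
vertex -4.13 -0.274 -1.976
endloop
endfacet
facet normal -0.635 0.125 0.762
outer loop
vertex -3.562 0.013 -1.55
vertex -4.13 -0.274 -1.976
vertex -3.459 -1.772 -1.172
endloop
endfacet
facet normal 0.143 0.722 -0.677
outer loop
vertex -4.13 -0.274 -1.976
vertex -3.241 -0.668 -2.208
vertex -4.176 -0.792 -2.538
endloop
endfacet
facet normal -0.920 -0.249 0.304
outer loop
vertex -4.13 -0.274 -1.976
vertex -4.176 -0.792 -2.538
vertex -3.459 -1.772 -1.172
endloop
endfacet
facet normal 0.143 0.722 -0.677
outer loop
vertex -4.176 -0.792 -2.538
vertex -3.241 -0.668 -2.208
vertex -3.675 -1.237 -2.906
endloop
endfacet
facet normal -0.709 -0.694 -0.126
outer loop
vertex -4.176 -0.792 -2.538
vertex -3.675 -1.237 -2.906
vertex -3.459 -1.772 -1.172
endloop
endfacet
facet normal 0.143 0.722 -0.677
outer loop
vertex -3.675 -1.237 -2.906
vertex -3.241 -0.668 -2.208
vertex -2.919 -1.349 -2.866
endloop
endfacet
facet normal -0.126 -0.952 -0.278
outer loop
vertex -3.675 -1.237 -2.906
vertex -2.919 -1.349 -2.866
vertex -3.459 -1.772 -1.172
endloop
endfacet
facet normal 0.143 0.722 -0.677
outer loop
vertex -2.919 -1.349 -2.866
vertex -3.241 -0.668 -2.208
vertex -2.351 -1.062 -2.44
endloop
endfacet
facet normal 0.487 -0.871 -0.062
outer loop
vertex -2.919 -1.349 -2.866
vertex -2.351 -1.062 -2.44
vertex -3.459 -1.772 -1.172
endloop
endfacet
facet normal 0.143 0.722 -0.677
outer loop
vertex -2.351 -1.062 -2.44
vertex -3.241 -0.668 -2.208
vertex -2.305 -0.544 -1.878
endloop
endfacet
facet normal 0.772 -0.498 0.396
outer loop
vertex -2.351 -1.062 -2.44
vertex -2.305 -0.544 -1.878
vertex -3.459 -1.772 -1.172
endloop
endfacet
facet normal 0.143 0.721 -0.677
outer loop
vertex -2.305 -0.544 -1.878
vertex -3.241 -0.668 -2.208
vertex -2.806 -0.099 -1.51
endloop
endfacet
facet normal 0.561 -0.052 0.826
outer loop
vertex -2.305 -0.544 -1.878
vertex -2.806 -0.099 -1.51
vertex -3.459 -1.772 -1.172
endloop
endfacet
facet normal -0.436 -0.619 0.653
outer loop
vertex -1.24 3.493 2.923
vertex -2.372 3.477 2.151
vertex -0.723 2.355 2.189
endloop
endfacet
facet normal 0.826 0.012 0.564
outer loop
vertex -0.308 2.943 1.569
vertex -1.24 3.493 2.923
vertex -0.723 2.355 2.189
endloop
endfacet
facet normal -0.436 -0.619 0.653
outer loop
vertex -0.723 2.355 2.189
vertex -2.372 3.477 2.151
vertex -1.854 2.338 1.417
endloop
endfacet
facet normal 0.357 -0.785 -0.506
outer loop
vertex -1.854 2.338 1.417
vertex -0.308 2.943 1.569
vertex -0.723 2.355 2.189
endloop
endfacet
facet normal -0.356 0.785 0.506
outer loop
vertex -1.24 3.493 2.923
vertex -1.957 4.065 1.531
vertex -2.372 3.477 2.151
endloop
endfacet
facet normal 0.826 0.013 0.563
outer loop
vertex -0.826 4.082 2.303
vertex -1.24 3.493 2.923
vertex -0.308 2.943 1.569
endloop
endfacet
facet normal -0.358 0.785 0.507
outer loop
vertex -0.826 4.082 2.303
vertex -1.957 4.065 1.531
vertex -1.24 3.493 2.923
endloop
endfacet
facet normal -0.826 -0.012 -0.564
outer loop
vertex -2.372 3.477 2.151
vertex -1.957 4.065 1.531
vertex -1.854 2.338 1.417
endloop
endfacet
facet normal 0.357 -0.785 -0.507
outer loop
vertex -1.44 2.927 0.797
vertex -0.308 2.943 1.569
vertex -1.854 2.338 1.417
endloop
endfacet
facet normal -0.826 -0.012 -0.563
outer loop
vertex -1.854 2.338 1.417
vertex -1.957 4.065 1.531
vertex -1.44 2.927 0.797
endloop
endfacet
facet normal 0.436 0.619 -0.653
outer loop
vertex -1.44 2.927 0.797
vertex -0.826 4.082 2.303
vertex -0.308 2.943 1.569
endloop
endfacet
facet normal 0.436 0.619 -0.653
outer loop
vertex -1.957 4.065 1.531
vertex -0.826 4.082 2.303
vertex -1.44 2.927 0.797
endloop
endfacet

endsolid


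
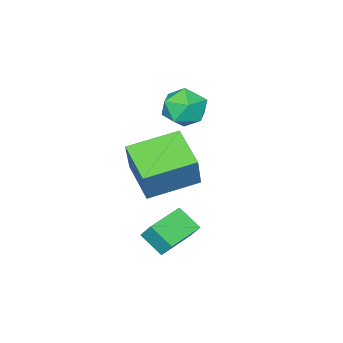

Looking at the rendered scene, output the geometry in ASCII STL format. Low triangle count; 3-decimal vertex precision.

solid 
facet normal -0.995 -0.073 0.060
outer loop
vertex -0.597 -1.209 -2.081
vertex -0.59 -0.702 -1.35
vertex -0.703 -0.291 -2.715
endloop
endfacet
facet normal -0.009 -0.569 -0.822
outer loop
vertex 0.85 -0.178 -2.81
vertex -0.597 -1.209 -2.081
vertex -0.703 -0.291 -2.715
endloop
endfacet
facet normal -0.995 -0.073 0.060
outer loop
vertex -0.703 -0.291 -2.715
vertex -0.59 -0.702 -1.35
vertex -0.696 0.215 -1.983
endloop
endfacet
facet normal -0.094 0.819 -0.565
outer loop
vertex -0.696 0.215 -1.983
vertex 0.85 -0.178 -2.81
vertex -0.703 -0.291 -2.715
endloop
endfacet
facet normal 0.094 -0.818 0.567
outer loop
vertex -0.597 -1.209 -2.081
vertex 0.963 -0.589 -1.445
vertex -0.59 -0.702 -1.35
endloop
endfacet
facet normal -0.009 -0.569 -0.822
outer loop
vertex 0.956 -1.095 -2.177
vertex -0.597 -1.209 -2.081
vertex 0.85 -0.178 -2.81
endloop
endfacet
facet normal 0.095 -0.819 0.565
outer loop
vertex 0.956 -1.095 -2.177
vertex 0.963 -0.589 -1.445
vertex -0.597 -1.209 -2.081
endloop
endfacet
facet normal 0.009 0.569 0.822
outer loop
vertex -0.59 -0.702 -1.35
vertex 0.963 -0.589 -1.445
vertex -0.696 0.215 -1.983
endloop
endfacet
facet normal -0.095 0.818 -0.567
outer loop
vertex 0.857 0.329 -2.079
vertex 0.85 -0.178 -2.81
vertex -0.696 0.215 -1.983
endloop
endfacet
facet normal 0.009 0.569 0.822
outer loop
vertex -0.696 0.215 -1.983
vertex 0.963 -0.589 -1.445
vertex 0.857 0.329 -2.079
endloop
endfacet
facet normal 0.995 0.073 -0.060
outer loop
vertex 0.857 0.329 -2.079
vertex 0.956 -1.095 -2.177
vertex 0.85 -0.178 -2.81
endloop
endfacet
facet normal 0.995 0.073 -0.060
outer loop
vertex 0.963 -0.589 -1.445
vertex 0.956 -1.095 -2.177
vertex 0.857 0.329 -2.079
endloop
endfacet
facet normal -0.867 0.455 0.204
outer loop
vertex -1.4 -1.476 1.935
vertex -0.75 0.032 1.329
vertex -1.95 -1.847 0.425
endloop
endfacet
facet normal -0.371 -0.861 0.347
outer loop
vertex -0.19 -2.772 0.011
vertex -1.4 -1.476 1.935
vertex -1.95 -1.847 0.425
endloop
endfacet
facet normal -0.867 0.456 0.204
outer loop
vertex -1.95 -1.847 0.425
vertex -0.75 0.032 1.329
vertex -1.3 -0.339 -0.182
endloop
endfacet
facet normal -0.334 -0.225 -0.916
outer loop
vertex -1.3 -0.339 -0.182
vertex -0.19 -2.772 0.011
vertex -1.95 -1.847 0.425
endloop
endfacet
facet normal 0.333 0.224 0.916
outer loop
vertex -1.4 -1.476 1.935
vertex 1.01 -0.893 0.915
vertex -0.75 0.032 1.329
endloop
endfacet
facet normal -0.371 -0.861 0.347
outer loop
vertex 0.36 -2.401 1.522
vertex -1.4 -1.476 1.935
vertex -0.19 -2.772 0.011
endloop
endfacet
facet normal 0.333 0.225 0.916
outer loop
vertex 0.36 -2.401 1.522
vertex 1.01 -0.893 0.915
vertex -1.4 -1.476 1.935
endloop
endfacet
facet normal 0.371 0.861 -0.347
outer loop
vertex -0.75 0.032 1.329
vertex 1.01 -0.893 0.915
vertex -1.3 -0.339 -0.182
endloop
endfacet
facet normal -0.333 -0.225 -0.916
outer loop
vertex 0.46 -1.264 -0.595
vertex -0.19 -2.772 0.011
vertex -1.3 -0.339 -0.182
endloop
endfacet
facet normal 0.371 0.861 -0.347
outer loop
vertex -1.3 -0.339 -0.182
vertex 1.01 -0.893 0.915
vertex 0.46 -1.264 -0.595
endloop
endfacet
facet normal 0.867 -0.455 -0.204
outer loop
vertex 0.46 -1.264 -0.595
vertex 0.36 -2.401 1.522
vertex -0.19 -2.772 0.011
endloop
endfacet
facet normal 0.867 -0.456 -0.204
outer loop
vertex 1.01 -0.893 0.915
vertex 0.36 -2.401 1.522
vertex 0.46 -1.264 -0.595
endloop
endfacet
facet normal -0.132 0.497 0.858
outer loop
vertex -3.092 -1.734 2.629
vertex -2.695 -2.46 3.11
vertex -2.147 -1.748 2.782
endloop
endfacet
facet normal -0.037 0.949 0.313
outer loop
vertex -3.092 -1.734 2.629
vertex -2.147 -1.748 2.782
vertex -2.491 -1.48 1.93
endloop
endfacet
facet normal -0.545 0.821 -0.171
outer loop
vertex -3.092 -1.734 2.629
vertex -2.491 -1.48 1.93
vertex -3.251 -2.026 1.732
endloop
endfacet
facet normal -0.954 0.289 0.075
outer loop
vertex -3.092 -1.734 2.629
vertex -3.251 -2.026 1.732
vertex -3.377 -2.632 2.462
endloop
endfacet
facet normal -0.698 0.089 0.711
outer loop
vertex -3.092 -1.734 2.629
vertex -3.377 -2.632 2.462
vertex -2.695 -2.46 3.11
endloop
endfacet
facet normal 0.594 0.804 0.013
outer loop
vertex -2.491 -1.48 1.93
vertex -2.147 -1.748 2.782
vertex -1.723 -2.048 1.978
endloop
endfacet
facet normal 0.442 0.072 0.894
outer loop
vertex -2.147 -1.748 2.782
vertex -2.695 -2.46 3.11
vertex -1.849 -2.654 2.708
endloop
endfacet
facet normal -0.475 -0.587 0.656
outer loop
vertex -2.695 -2.46 3.11
vertex -3.377 -2.632 2.462
vertex -2.609 -3.2 2.51
endloop
endfacet
facet normal -0.890 -0.263 -0.372
outer loop
vertex -3.377 -2.632 2.462
vertex -3.251 -2.026 1.732
vertex -2.953 -2.932 1.658
endloop
endfacet
facet normal -0.229 0.597 -0.769
outer loop
vertex -3.251 -2.026 1.732
vertex -2.491 -1.48 1.93
vertex -2.405 -2.22 1.33
endloop
endfacet
facet normal 0.954 -0.289 -0.075
outer loop
vertex -2.008 -2.946 1.811
vertex -1.723 -2.048 1.978
vertex -1.849 -2.654 2.708
endloop
endfacet
facet normal 0.545 -0.821 0.171
outer loop
vertex -2.008 -2.946 1.811
vertex -1.849 -2.654 2.708
vertex -2.609 -3.2 2.51
endloop
endfacet
facet normal 0.037 -0.949 -0.313
outer loop
vertex -2.008 -2.946 1.811
vertex -2.609 -3.2 2.51
vertex -2.953 -2.932 1.658
endloop
endfacet
facet normal 0.132 -0.497 -0.858
outer loop
vertex -2.008 -2.946 1.811
vertex -2.953 -2.932 1.658
vertex -2.405 -2.22 1.33
endloop
endfacet
facet normal 0.698 -0.089 -0.711
outer loop
vertex -2.008 -2.946 1.811
vertex -2.405 -2.22 1.33
vertex -1.723 -2.048 1.978
endloop
endfacet
facet normal 0.890 0.263 0.372
outer loop
vertex -1.849 -2.654 2.708
vertex -1.723 -2.048 1.978
vertex -2.147 -1.748 2.782
endloop
endfacet
facet normal 0.229 -0.597 0.769
outer loop
vertex -2.609 -3.2 2.51
vertex -1.849 -2.654 2.708
vertex -2.695 -2.46 3.11
endloop
endfacet
facet normal -0.594 -0.804 -0.013
outer loop
vertex -2.953 -2.932 1.658
vertex -2.609 -3.2 2.51
vertex -3.377 -2.632 2.462
endloop
endfacet
facet normal -0.442 -0.072 -0.894
outer loop
vertex -2.405 -2.22 1.33
vertex -2.953 -2.932 1.658
vertex -3.251 -2.026 1.732
endloop
endfacet
facet normal 0.475 0.587 -0.656
outer loop
vertex -1.723 -2.048 1.978
vertex -2.405 -2.22 1.33
vertex -2.491 -1.48 1.93
endloop
endfacet

endsolid


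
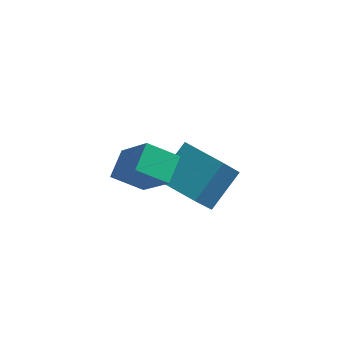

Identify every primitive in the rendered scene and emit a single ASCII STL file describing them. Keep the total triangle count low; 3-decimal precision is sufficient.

solid 
facet normal -0.517 0.426 -0.742
outer loop
vertex -1.929 -3.543 -0.007
vertex -1.804 -2.525 0.491
vertex -0.834 -3.356 -0.663
endloop
endfacet
facet normal -0.110 -0.893 -0.437
outer loop
vertex 0.304 -4.295 0.969
vertex -1.929 -3.543 -0.007
vertex -0.834 -3.356 -0.663
endloop
endfacet
facet normal -0.517 0.426 -0.742
outer loop
vertex -0.834 -3.356 -0.663
vertex -1.804 -2.525 0.491
vertex -0.709 -2.338 -0.165
endloop
endfacet
facet normal 0.849 0.145 -0.509
outer loop
vertex -0.709 -2.338 -0.165
vertex 0.304 -4.295 0.969
vertex -0.834 -3.356 -0.663
endloop
endfacet
facet normal -0.849 -0.145 0.509
outer loop
vertex -1.929 -3.543 -0.007
vertex -0.666 -3.464 2.123
vertex -1.804 -2.525 0.491
endloop
endfacet
facet normal -0.110 -0.893 -0.437
outer loop
vertex -0.791 -4.482 1.625
vertex -1.929 -3.543 -0.007
vertex 0.304 -4.295 0.969
endloop
endfacet
facet normal -0.849 -0.145 0.509
outer loop
vertex -0.791 -4.482 1.625
vertex -0.666 -3.464 2.123
vertex -1.929 -3.543 -0.007
endloop
endfacet
facet normal 0.110 0.893 0.437
outer loop
vertex -1.804 -2.525 0.491
vertex -0.666 -3.464 2.123
vertex -0.709 -2.338 -0.165
endloop
endfacet
facet normal 0.849 0.145 -0.509
outer loop
vertex 0.429 -3.277 1.467
vertex 0.304 -4.295 0.969
vertex -0.709 -2.338 -0.165
endloop
endfacet
facet normal 0.110 0.893 0.437
outer loop
vertex -0.709 -2.338 -0.165
vertex -0.666 -3.464 2.123
vertex 0.429 -3.277 1.467
endloop
endfacet
facet normal 0.517 -0.426 0.742
outer loop
vertex 0.429 -3.277 1.467
vertex -0.791 -4.482 1.625
vertex 0.304 -4.295 0.969
endloop
endfacet
facet normal 0.517 -0.426 0.742
outer loop
vertex -0.666 -3.464 2.123
vertex -0.791 -4.482 1.625
vertex 0.429 -3.277 1.467
endloop
endfacet
facet normal -0.897 0.440 0.045
outer loop
vertex -0.907 -1.326 -2.169
vertex -0.21 -0.015 -1.099
vertex -0.52 -0.395 -3.562
endloop
endfacet
facet normal -0.381 -0.716 -0.585
outer loop
vertex 1.05 -1.165 -3.641
vertex -0.907 -1.326 -2.169
vertex -0.52 -0.395 -3.562
endloop
endfacet
facet normal -0.897 0.440 0.045
outer loop
vertex -0.52 -0.395 -3.562
vertex -0.21 -0.015 -1.099
vertex 0.177 0.916 -2.493
endloop
endfacet
facet normal 0.225 0.541 -0.810
outer loop
vertex 0.177 0.916 -2.493
vertex 1.05 -1.165 -3.641
vertex -0.52 -0.395 -3.562
endloop
endfacet
facet normal -0.225 -0.542 0.810
outer loop
vertex -0.907 -1.326 -2.169
vertex 1.36 -0.785 -1.178
vertex -0.21 -0.015 -1.099
endloop
endfacet
facet normal -0.381 -0.717 -0.584
outer loop
vertex 0.663 -2.096 -2.247
vertex -0.907 -1.326 -2.169
vertex 1.05 -1.165 -3.641
endloop
endfacet
facet normal -0.225 -0.541 0.810
outer loop
vertex 0.663 -2.096 -2.247
vertex 1.36 -0.785 -1.178
vertex -0.907 -1.326 -2.169
endloop
endfacet
facet normal 0.381 0.717 0.584
outer loop
vertex -0.21 -0.015 -1.099
vertex 1.36 -0.785 -1.178
vertex 0.177 0.916 -2.493
endloop
endfacet
facet normal 0.225 0.541 -0.810
outer loop
vertex 1.747 0.146 -2.571
vertex 1.05 -1.165 -3.641
vertex 0.177 0.916 -2.493
endloop
endfacet
facet normal 0.380 0.717 0.585
outer loop
vertex 0.177 0.916 -2.493
vertex 1.36 -0.785 -1.178
vertex 1.747 0.146 -2.571
endloop
endfacet
facet normal 0.897 -0.440 -0.045
outer loop
vertex 1.747 0.146 -2.571
vertex 0.663 -2.096 -2.247
vertex 1.05 -1.165 -3.641
endloop
endfacet
facet normal 0.897 -0.440 -0.045
outer loop
vertex 1.36 -0.785 -1.178
vertex 0.663 -2.096 -2.247
vertex 1.747 0.146 -2.571
endloop
endfacet

endsolid


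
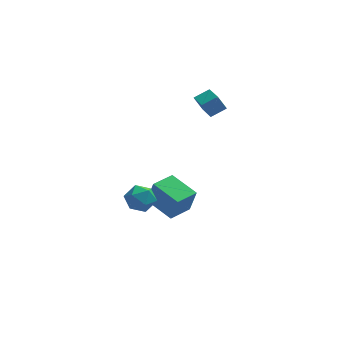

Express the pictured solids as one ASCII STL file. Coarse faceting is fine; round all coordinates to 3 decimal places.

solid 
facet normal -0.657 0.705 0.268
outer loop
vertex -3.155 0.411 -1.249
vertex -2.065 1.454 -1.321
vertex -3.509 0.673 -2.807
endloop
endfacet
facet normal -0.722 -0.690 0.048
outer loop
vertex -2.255 -0.674 -3.319
vertex -3.155 0.411 -1.249
vertex -3.509 0.673 -2.807
endloop
endfacet
facet normal -0.657 0.705 0.268
outer loop
vertex -3.509 0.673 -2.807
vertex -2.065 1.454 -1.321
vertex -2.419 1.716 -2.88
endloop
endfacet
facet normal -0.219 0.162 -0.962
outer loop
vertex -2.419 1.716 -2.88
vertex -2.255 -0.674 -3.319
vertex -3.509 0.673 -2.807
endloop
endfacet
facet normal 0.219 -0.162 0.962
outer loop
vertex -3.155 0.411 -1.249
vertex -0.811 0.107 -1.833
vertex -2.065 1.454 -1.321
endloop
endfacet
facet normal -0.722 -0.690 0.048
outer loop
vertex -1.901 -0.936 -1.76
vertex -3.155 0.411 -1.249
vertex -2.255 -0.674 -3.319
endloop
endfacet
facet normal 0.219 -0.161 0.962
outer loop
vertex -1.901 -0.936 -1.76
vertex -0.811 0.107 -1.833
vertex -3.155 0.411 -1.249
endloop
endfacet
facet normal 0.722 0.690 -0.048
outer loop
vertex -2.065 1.454 -1.321
vertex -0.811 0.107 -1.833
vertex -2.419 1.716 -2.88
endloop
endfacet
facet normal -0.218 0.162 -0.962
outer loop
vertex -1.165 0.369 -3.391
vertex -2.255 -0.674 -3.319
vertex -2.419 1.716 -2.88
endloop
endfacet
facet normal 0.722 0.690 -0.048
outer loop
vertex -2.419 1.716 -2.88
vertex -0.811 0.107 -1.833
vertex -1.165 0.369 -3.391
endloop
endfacet
facet normal 0.657 -0.705 -0.268
outer loop
vertex -1.165 0.369 -3.391
vertex -1.901 -0.936 -1.76
vertex -2.255 -0.674 -3.319
endloop
endfacet
facet normal 0.657 -0.705 -0.268
outer loop
vertex -0.811 0.107 -1.833
vertex -1.901 -0.936 -1.76
vertex -1.165 0.369 -3.391
endloop
endfacet
facet normal -0.489 0.173 0.855
outer loop
vertex 0.502 2.957 3.99
vertex 0.171 4.705 3.446
vertex -0.394 2.647 3.54
endloop
endfacet
facet normal 0.178 -0.939 0.293
outer loop
vertex 0.089 2.475 2.694
vertex 0.502 2.957 3.99
vertex -0.394 2.647 3.54
endloop
endfacet
facet normal -0.488 0.173 0.855
outer loop
vertex -0.394 2.647 3.54
vertex 0.171 4.705 3.446
vertex -0.726 4.395 2.997
endloop
endfacet
facet normal -0.854 -0.295 -0.428
outer loop
vertex -0.726 4.395 2.997
vertex 0.089 2.475 2.694
vertex -0.394 2.647 3.54
endloop
endfacet
facet normal 0.854 0.295 0.428
outer loop
vertex 0.502 2.957 3.99
vertex 0.654 4.533 2.6
vertex 0.171 4.705 3.446
endloop
endfacet
facet normal 0.178 -0.939 0.293
outer loop
vertex 0.986 2.785 3.143
vertex 0.502 2.957 3.99
vertex 0.089 2.475 2.694
endloop
endfacet
facet normal 0.854 0.295 0.428
outer loop
vertex 0.986 2.785 3.143
vertex 0.654 4.533 2.6
vertex 0.502 2.957 3.99
endloop
endfacet
facet normal -0.178 0.939 -0.293
outer loop
vertex 0.171 4.705 3.446
vertex 0.654 4.533 2.6
vertex -0.726 4.395 2.997
endloop
endfacet
facet normal -0.854 -0.295 -0.428
outer loop
vertex -0.242 4.223 2.15
vertex 0.089 2.475 2.694
vertex -0.726 4.395 2.997
endloop
endfacet
facet normal -0.178 0.940 -0.293
outer loop
vertex -0.726 4.395 2.997
vertex 0.654 4.533 2.6
vertex -0.242 4.223 2.15
endloop
endfacet
facet normal 0.488 -0.174 -0.855
outer loop
vertex -0.242 4.223 2.15
vertex 0.986 2.785 3.143
vertex 0.089 2.475 2.694
endloop
endfacet
facet normal 0.489 -0.173 -0.855
outer loop
vertex 0.654 4.533 2.6
vertex 0.986 2.785 3.143
vertex -0.242 4.223 2.15
endloop
endfacet
facet normal -0.130 -0.081 0.988
outer loop
vertex -4.216 -3.03 1.311
vertex -4.429 -3.935 1.209
vertex -3.541 -3.677 1.347
endloop
endfacet
facet normal 0.356 0.418 0.836
outer loop
vertex -4.216 -3.03 1.311
vertex -3.541 -3.677 1.347
vertex -3.397 -2.876 0.885
endloop
endfacet
facet normal 0.047 0.907 0.418
outer loop
vertex -4.216 -3.03 1.311
vertex -3.397 -2.876 0.885
vertex -4.197 -2.639 0.461
endloop
endfacet
facet normal -0.631 0.710 0.313
outer loop
vertex -4.216 -3.03 1.311
vertex -4.197 -2.639 0.461
vertex -4.835 -3.294 0.661
endloop
endfacet
facet normal -0.740 0.099 0.665
outer loop
vertex -4.216 -3.03 1.311
vertex -4.835 -3.294 0.661
vertex -4.429 -3.935 1.209
endloop
endfacet
facet normal 0.880 0.108 0.462
outer loop
vertex -3.397 -2.876 0.885
vertex -3.541 -3.677 1.347
vertex -3.105 -3.686 0.519
endloop
endfacet
facet normal 0.093 -0.699 0.709
outer loop
vertex -3.541 -3.677 1.347
vertex -4.429 -3.935 1.209
vertex -3.743 -4.341 0.719
endloop
endfacet
facet normal -0.894 -0.407 0.187
outer loop
vertex -4.429 -3.935 1.209
vertex -4.835 -3.294 0.661
vertex -4.543 -4.104 0.295
endloop
endfacet
facet normal -0.717 0.581 -0.384
outer loop
vertex -4.835 -3.294 0.661
vertex -4.197 -2.639 0.461
vertex -4.399 -3.303 -0.167
endloop
endfacet
facet normal 0.380 0.900 -0.214
outer loop
vertex -4.197 -2.639 0.461
vertex -3.397 -2.876 0.885
vertex -3.511 -3.045 -0.029
endloop
endfacet
facet normal 0.631 -0.710 -0.313
outer loop
vertex -3.724 -3.95 -0.131
vertex -3.105 -3.686 0.519
vertex -3.743 -4.341 0.719
endloop
endfacet
facet normal -0.047 -0.907 -0.418
outer loop
vertex -3.724 -3.95 -0.131
vertex -3.743 -4.341 0.719
vertex -4.543 -4.104 0.295
endloop
endfacet
facet normal -0.356 -0.418 -0.836
outer loop
vertex -3.724 -3.95 -0.131
vertex -4.543 -4.104 0.295
vertex -4.399 -3.303 -0.167
endloop
endfacet
facet normal 0.130 0.081 -0.988
outer loop
vertex -3.724 -3.95 -0.131
vertex -4.399 -3.303 -0.167
vertex -3.511 -3.045 -0.029
endloop
endfacet
facet normal 0.740 -0.099 -0.665
outer loop
vertex -3.724 -3.95 -0.131
vertex -3.511 -3.045 -0.029
vertex -3.105 -3.686 0.519
endloop
endfacet
facet normal 0.717 -0.581 0.384
outer loop
vertex -3.743 -4.341 0.719
vertex -3.105 -3.686 0.519
vertex -3.541 -3.677 1.347
endloop
endfacet
facet normal -0.380 -0.900 0.214
outer loop
vertex -4.543 -4.104 0.295
vertex -3.743 -4.341 0.719
vertex -4.429 -3.935 1.209
endloop
endfacet
facet normal -0.880 -0.108 -0.462
outer loop
vertex -4.399 -3.303 -0.167
vertex -4.543 -4.104 0.295
vertex -4.835 -3.294 0.661
endloop
endfacet
facet normal -0.093 0.699 -0.709
outer loop
vertex -3.511 -3.045 -0.029
vertex -4.399 -3.303 -0.167
vertex -4.197 -2.639 0.461
endloop
endfacet
facet normal 0.894 0.407 -0.187
outer loop
vertex -3.105 -3.686 0.519
vertex -3.511 -3.045 -0.029
vertex -3.397 -2.876 0.885
endloop
endfacet

endsolid


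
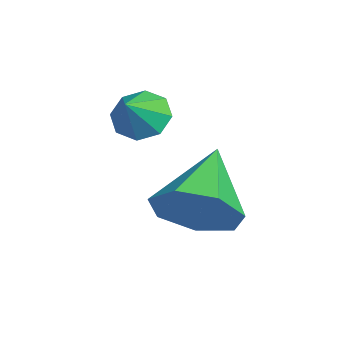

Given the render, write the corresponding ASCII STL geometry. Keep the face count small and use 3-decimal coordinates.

solid 
facet normal -0.658 0.380 -0.650
outer loop
vertex -1.285 0.571 -0.729
vertex -1.772 0.242 -0.428
vertex -1.498 0.838 -0.357
endloop
endfacet
facet normal 0.874 0.453 0.176
outer loop
vertex -1.285 0.571 -0.729
vertex -1.498 0.838 -0.357
vertex -1.108 -0.142 0.228
endloop
endfacet
facet normal -0.658 0.380 -0.650
outer loop
vertex -1.498 0.838 -0.357
vertex -1.772 0.242 -0.428
vertex -1.872 0.756 -0.026
endloop
endfacet
facet normal 0.463 0.583 0.668
outer loop
vertex -1.498 0.838 -0.357
vertex -1.872 0.756 -0.026
vertex -1.108 -0.142 0.228
endloop
endfacet
facet normal -0.658 0.380 -0.650
outer loop
vertex -1.872 0.756 -0.026
vertex -1.772 0.242 -0.428
vertex -2.187 0.373 0.069
endloop
endfacet
facet normal -0.020 0.256 0.966
outer loop
vertex -1.872 0.756 -0.026
vertex -2.187 0.373 0.069
vertex -1.108 -0.142 0.228
endloop
endfacet
facet normal -0.658 0.380 -0.650
outer loop
vertex -2.187 0.373 0.069
vertex -1.772 0.242 -0.428
vertex -2.259 -0.087 -0.127
endloop
endfacet
facet normal -0.292 -0.336 0.895
outer loop
vertex -2.187 0.373 0.069
vertex -2.259 -0.087 -0.127
vertex -1.108 -0.142 0.228
endloop
endfacet
facet normal -0.659 0.382 -0.648
outer loop
vertex -2.259 -0.087 -0.127
vertex -1.772 0.242 -0.428
vertex -2.047 -0.354 -0.5
endloop
endfacet
facet normal -0.193 -0.847 0.496
outer loop
vertex -2.259 -0.087 -0.127
vertex -2.047 -0.354 -0.5
vertex -1.108 -0.142 0.228
endloop
endfacet
facet normal -0.657 0.382 -0.650
outer loop
vertex -2.047 -0.354 -0.5
vertex -1.772 0.242 -0.428
vertex -1.673 -0.272 -0.83
endloop
endfacet
facet normal 0.217 -0.976 0.004
outer loop
vertex -2.047 -0.354 -0.5
vertex -1.673 -0.272 -0.83
vertex -1.108 -0.142 0.228
endloop
endfacet
facet normal -0.659 0.381 -0.649
outer loop
vertex -1.673 -0.272 -0.83
vertex -1.772 0.242 -0.428
vertex -1.358 0.111 -0.925
endloop
endfacet
facet normal 0.701 -0.650 -0.295
outer loop
vertex -1.673 -0.272 -0.83
vertex -1.358 0.111 -0.925
vertex -1.108 -0.142 0.228
endloop
endfacet
facet normal -0.659 0.381 -0.649
outer loop
vertex -1.358 0.111 -0.925
vertex -1.772 0.242 -0.428
vertex -1.285 0.571 -0.729
endloop
endfacet
facet normal 0.973 -0.059 -0.224
outer loop
vertex -1.358 0.111 -0.925
vertex -1.285 0.571 -0.729
vertex -1.108 -0.142 0.228
endloop
endfacet
facet normal 0.786 -0.337 -0.519
outer loop
vertex 0.412 0.653 -1.418
vertex 0.073 1.11 -2.228
vertex 0.683 1.46 -1.531
endloop
endfacet
facet normal 0.136 0.092 0.986
outer loop
vertex 0.412 0.653 -1.418
vertex 0.683 1.46 -1.531
vertex -1.373 1.73 -1.272
endloop
endfacet
facet normal 0.786 -0.337 -0.519
outer loop
vertex 0.683 1.46 -1.531
vertex 0.073 1.11 -2.228
vertex 0.495 2.004 -2.169
endloop
endfacet
facet normal 0.178 0.774 0.608
outer loop
vertex 0.683 1.46 -1.531
vertex 0.495 2.004 -2.169
vertex -1.373 1.73 -1.272
endloop
endfacet
facet normal 0.786 -0.337 -0.519
outer loop
vertex 0.495 2.004 -2.169
vertex 0.073 1.11 -2.228
vertex -0.011 1.875 -2.851
endloop
endfacet
facet normal -0.172 0.983 -0.058
outer loop
vertex 0.495 2.004 -2.169
vertex -0.011 1.875 -2.851
vertex -1.373 1.73 -1.272
endloop
endfacet
facet normal 0.785 -0.337 -0.519
outer loop
vertex -0.011 1.875 -2.851
vertex 0.073 1.11 -2.228
vertex -0.454 1.17 -3.064
endloop
endfacet
facet normal -0.651 0.563 -0.510
outer loop
vertex -0.011 1.875 -2.851
vertex -0.454 1.17 -3.064
vertex -1.373 1.73 -1.272
endloop
endfacet
facet normal 0.785 -0.337 -0.519
outer loop
vertex -0.454 1.17 -3.064
vertex 0.073 1.11 -2.228
vertex -0.5 0.42 -2.647
endloop
endfacet
facet normal -0.897 -0.171 -0.407
outer loop
vertex -0.454 1.17 -3.064
vertex -0.5 0.42 -2.647
vertex -1.373 1.73 -1.272
endloop
endfacet
facet normal 0.786 -0.338 -0.519
outer loop
vertex -0.5 0.42 -2.647
vertex 0.073 1.11 -2.228
vertex -0.115 0.19 -1.914
endloop
endfacet
facet normal -0.726 -0.665 0.173
outer loop
vertex -0.5 0.42 -2.647
vertex -0.115 0.19 -1.914
vertex -1.373 1.73 -1.272
endloop
endfacet
facet normal 0.785 -0.338 -0.519
outer loop
vertex -0.115 0.19 -1.914
vertex 0.073 1.11 -2.228
vertex 0.412 0.653 -1.418
endloop
endfacet
facet normal -0.266 -0.548 0.793
outer loop
vertex -0.115 0.19 -1.914
vertex 0.412 0.653 -1.418
vertex -1.373 1.73 -1.272
endloop
endfacet

endsolid


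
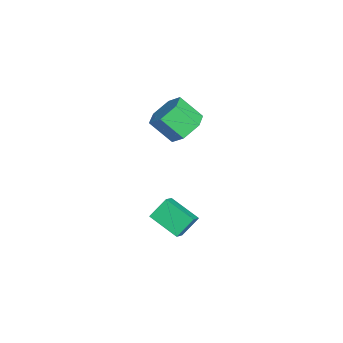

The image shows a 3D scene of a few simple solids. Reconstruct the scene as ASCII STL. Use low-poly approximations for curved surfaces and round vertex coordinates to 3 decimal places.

solid 
facet normal 0.227 0.684 -0.694
outer loop
vertex -2.611 -3.429 1.913
vertex -3.604 -3.246 1.769
vertex -3.082 -2.713 2.465
endloop
endfacet
facet normal 0.858 0.198 0.475
outer loop
vertex -2.611 -3.429 1.913
vertex -3.082 -2.713 2.465
vertex -2.963 -4.497 2.994
endloop
endfacet
facet normal 0.857 0.198 0.475
outer loop
vertex -2.963 -4.497 2.994
vertex -3.082 -2.713 2.465
vertex -3.435 -3.781 3.547
endloop
endfacet
facet normal -0.226 -0.684 0.693
outer loop
vertex -2.963 -4.497 2.994
vertex -3.435 -3.781 3.547
vertex -3.956 -4.314 2.851
endloop
endfacet
facet normal 0.226 0.684 -0.693
outer loop
vertex -3.082 -2.713 2.465
vertex -3.604 -3.246 1.769
vertex -4.076 -2.53 2.322
endloop
endfacet
facet normal 0.028 0.707 0.707
outer loop
vertex -3.082 -2.713 2.465
vertex -4.076 -2.53 2.322
vertex -3.435 -3.781 3.547
endloop
endfacet
facet normal 0.028 0.707 0.707
outer loop
vertex -3.435 -3.781 3.547
vertex -4.076 -2.53 2.322
vertex -4.428 -3.598 3.403
endloop
endfacet
facet normal -0.227 -0.684 0.693
outer loop
vertex -3.435 -3.781 3.547
vertex -4.428 -3.598 3.403
vertex -3.956 -4.314 2.851
endloop
endfacet
facet normal 0.226 0.684 -0.693
outer loop
vertex -4.076 -2.53 2.322
vertex -3.604 -3.246 1.769
vertex -4.597 -3.063 1.626
endloop
endfacet
facet normal -0.830 0.508 0.232
outer loop
vertex -4.076 -2.53 2.322
vertex -4.597 -3.063 1.626
vertex -4.428 -3.598 3.403
endloop
endfacet
facet normal -0.830 0.508 0.232
outer loop
vertex -4.428 -3.598 3.403
vertex -4.597 -3.063 1.626
vertex -4.949 -4.131 2.707
endloop
endfacet
facet normal -0.227 -0.684 0.693
outer loop
vertex -4.428 -3.598 3.403
vertex -4.949 -4.131 2.707
vertex -3.956 -4.314 2.851
endloop
endfacet
facet normal 0.226 0.684 -0.693
outer loop
vertex -4.597 -3.063 1.626
vertex -3.604 -3.246 1.769
vertex -4.125 -3.779 1.073
endloop
endfacet
facet normal -0.857 -0.198 -0.475
outer loop
vertex -4.597 -3.063 1.626
vertex -4.125 -3.779 1.073
vertex -4.949 -4.131 2.707
endloop
endfacet
facet normal -0.857 -0.198 -0.475
outer loop
vertex -4.949 -4.131 2.707
vertex -4.125 -3.779 1.073
vertex -4.478 -4.847 2.155
endloop
endfacet
facet normal -0.227 -0.684 0.694
outer loop
vertex -4.949 -4.131 2.707
vertex -4.478 -4.847 2.155
vertex -3.956 -4.314 2.851
endloop
endfacet
facet normal 0.227 0.684 -0.693
outer loop
vertex -4.125 -3.779 1.073
vertex -3.604 -3.246 1.769
vertex -3.132 -3.962 1.217
endloop
endfacet
facet normal -0.028 -0.707 -0.707
outer loop
vertex -4.125 -3.779 1.073
vertex -3.132 -3.962 1.217
vertex -4.478 -4.847 2.155
endloop
endfacet
facet normal -0.028 -0.706 -0.707
outer loop
vertex -4.478 -4.847 2.155
vertex -3.132 -3.962 1.217
vertex -3.484 -5.03 2.298
endloop
endfacet
facet normal -0.226 -0.684 0.693
outer loop
vertex -4.478 -4.847 2.155
vertex -3.484 -5.03 2.298
vertex -3.956 -4.314 2.851
endloop
endfacet
facet normal 0.227 0.684 -0.693
outer loop
vertex -3.132 -3.962 1.217
vertex -3.604 -3.246 1.769
vertex -2.611 -3.429 1.913
endloop
endfacet
facet normal 0.830 -0.508 -0.232
outer loop
vertex -3.132 -3.962 1.217
vertex -2.611 -3.429 1.913
vertex -3.484 -5.03 2.298
endloop
endfacet
facet normal 0.830 -0.508 -0.232
outer loop
vertex -3.484 -5.03 2.298
vertex -2.611 -3.429 1.913
vertex -2.963 -4.497 2.994
endloop
endfacet
facet normal -0.226 -0.684 0.693
outer loop
vertex -3.484 -5.03 2.298
vertex -2.963 -4.497 2.994
vertex -3.956 -4.314 2.851
endloop
endfacet
facet normal -0.759 0.252 -0.600
outer loop
vertex -2.856 -3.99 -2.721
vertex -1.911 -2.713 -3.379
vertex -2.416 -4.772 -3.606
endloop
endfacet
facet normal -0.549 -0.743 0.383
outer loop
vertex -1.649 -5.027 -3.001
vertex -2.856 -3.99 -2.721
vertex -2.416 -4.772 -3.606
endloop
endfacet
facet normal -0.759 0.252 -0.600
outer loop
vertex -2.416 -4.772 -3.606
vertex -1.911 -2.713 -3.379
vertex -1.471 -3.495 -4.265
endloop
endfacet
facet normal 0.348 -0.620 -0.703
outer loop
vertex -1.471 -3.495 -4.265
vertex -1.649 -5.027 -3.001
vertex -2.416 -4.772 -3.606
endloop
endfacet
facet normal -0.348 0.620 0.703
outer loop
vertex -2.856 -3.99 -2.721
vertex -1.144 -2.968 -2.774
vertex -1.911 -2.713 -3.379
endloop
endfacet
facet normal -0.549 -0.743 0.383
outer loop
vertex -2.089 -4.245 -2.115
vertex -2.856 -3.99 -2.721
vertex -1.649 -5.027 -3.001
endloop
endfacet
facet normal -0.349 0.621 0.702
outer loop
vertex -2.089 -4.245 -2.115
vertex -1.144 -2.968 -2.774
vertex -2.856 -3.99 -2.721
endloop
endfacet
facet normal 0.549 0.743 -0.383
outer loop
vertex -1.911 -2.713 -3.379
vertex -1.144 -2.968 -2.774
vertex -1.471 -3.495 -4.265
endloop
endfacet
facet normal 0.349 -0.620 -0.703
outer loop
vertex -0.704 -3.75 -3.659
vertex -1.649 -5.027 -3.001
vertex -1.471 -3.495 -4.265
endloop
endfacet
facet normal 0.549 0.743 -0.383
outer loop
vertex -1.471 -3.495 -4.265
vertex -1.144 -2.968 -2.774
vertex -0.704 -3.75 -3.659
endloop
endfacet
facet normal 0.759 -0.253 0.600
outer loop
vertex -0.704 -3.75 -3.659
vertex -2.089 -4.245 -2.115
vertex -1.649 -5.027 -3.001
endloop
endfacet
facet normal 0.759 -0.252 0.600
outer loop
vertex -1.144 -2.968 -2.774
vertex -2.089 -4.245 -2.115
vertex -0.704 -3.75 -3.659
endloop
endfacet

endsolid
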